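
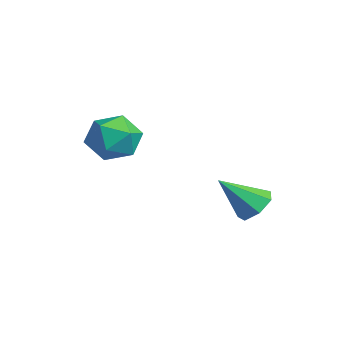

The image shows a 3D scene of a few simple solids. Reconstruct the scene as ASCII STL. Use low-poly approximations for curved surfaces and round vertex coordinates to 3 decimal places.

solid 
facet normal -0.857 0.294 -0.423
outer loop
vertex -0.851 -1.516 -2.858
vertex -1.368 -2.544 -2.524
vertex -1.401 -1.592 -1.796
endloop
endfacet
facet normal -0.483 0.855 -0.189
outer loop
vertex -0.851 -1.516 -2.858
vertex -1.401 -1.592 -1.796
vertex -0.352 -1.019 -1.888
endloop
endfacet
facet normal 0.153 0.845 -0.512
outer loop
vertex -0.851 -1.516 -2.858
vertex -0.352 -1.019 -1.888
vertex 0.329 -1.617 -2.673
endloop
endfacet
facet normal 0.172 0.279 -0.945
outer loop
vertex -0.851 -1.516 -2.858
vertex 0.329 -1.617 -2.673
vertex -0.299 -2.559 -3.066
endloop
endfacet
facet normal -0.452 -0.062 -0.890
outer loop
vertex -0.851 -1.516 -2.858
vertex -0.299 -2.559 -3.066
vertex -1.368 -2.544 -2.524
endloop
endfacet
facet normal -0.377 0.772 0.512
outer loop
vertex -0.352 -1.019 -1.888
vertex -1.401 -1.592 -1.796
vertex -0.561 -1.741 -0.954
endloop
endfacet
facet normal -0.982 -0.136 0.133
outer loop
vertex -1.401 -1.592 -1.796
vertex -1.368 -2.544 -2.524
vertex -1.189 -2.683 -1.347
endloop
endfacet
facet normal -0.326 -0.711 -0.623
outer loop
vertex -1.368 -2.544 -2.524
vertex -0.299 -2.559 -3.066
vertex -0.508 -3.281 -2.132
endloop
endfacet
facet normal 0.685 -0.160 -0.711
outer loop
vertex -0.299 -2.559 -3.066
vertex 0.329 -1.617 -2.673
vertex 0.541 -2.708 -2.224
endloop
endfacet
facet normal 0.653 0.757 -0.010
outer loop
vertex 0.329 -1.617 -2.673
vertex -0.352 -1.019 -1.888
vertex 0.508 -1.756 -1.496
endloop
endfacet
facet normal -0.172 -0.279 0.945
outer loop
vertex -0.009 -2.784 -1.162
vertex -0.561 -1.741 -0.954
vertex -1.189 -2.683 -1.347
endloop
endfacet
facet normal -0.153 -0.845 0.512
outer loop
vertex -0.009 -2.784 -1.162
vertex -1.189 -2.683 -1.347
vertex -0.508 -3.281 -2.132
endloop
endfacet
facet normal 0.483 -0.855 0.189
outer loop
vertex -0.009 -2.784 -1.162
vertex -0.508 -3.281 -2.132
vertex 0.541 -2.708 -2.224
endloop
endfacet
facet normal 0.857 -0.294 0.423
outer loop
vertex -0.009 -2.784 -1.162
vertex 0.541 -2.708 -2.224
vertex 0.508 -1.756 -1.496
endloop
endfacet
facet normal 0.452 0.062 0.890
outer loop
vertex -0.009 -2.784 -1.162
vertex 0.508 -1.756 -1.496
vertex -0.561 -1.741 -0.954
endloop
endfacet
facet normal -0.685 0.160 0.711
outer loop
vertex -1.189 -2.683 -1.347
vertex -0.561 -1.741 -0.954
vertex -1.401 -1.592 -1.796
endloop
endfacet
facet normal -0.653 -0.757 0.010
outer loop
vertex -0.508 -3.281 -2.132
vertex -1.189 -2.683 -1.347
vertex -1.368 -2.544 -2.524
endloop
endfacet
facet normal 0.377 -0.772 -0.512
outer loop
vertex 0.541 -2.708 -2.224
vertex -0.508 -3.281 -2.132
vertex -0.299 -2.559 -3.066
endloop
endfacet
facet normal 0.982 0.136 -0.133
outer loop
vertex 0.508 -1.756 -1.496
vertex 0.541 -2.708 -2.224
vertex 0.329 -1.617 -2.673
endloop
endfacet
facet normal 0.326 0.711 0.623
outer loop
vertex -0.561 -1.741 -0.954
vertex 0.508 -1.756 -1.496
vertex -0.352 -1.019 -1.888
endloop
endfacet
facet normal 0.137 0.697 -0.704
outer loop
vertex 4.737 1.744 -4.296
vertex 3.881 1.895 -4.313
vertex 4.489 2.274 -3.82
endloop
endfacet
facet normal 0.813 -0.130 0.568
outer loop
vertex 4.737 1.744 -4.296
vertex 4.489 2.274 -3.82
vertex 3.619 0.565 -2.967
endloop
endfacet
facet normal 0.137 0.697 -0.704
outer loop
vertex 4.489 2.274 -3.82
vertex 3.881 1.895 -4.313
vertex 3.783 2.519 -3.715
endloop
endfacet
facet normal 0.249 0.328 0.911
outer loop
vertex 4.489 2.274 -3.82
vertex 3.783 2.519 -3.715
vertex 3.619 0.565 -2.967
endloop
endfacet
facet normal 0.136 0.697 -0.704
outer loop
vertex 3.783 2.519 -3.715
vertex 3.881 1.895 -4.313
vertex 3.15 2.294 -4.06
endloop
endfacet
facet normal -0.540 0.340 0.770
outer loop
vertex 3.783 2.519 -3.715
vertex 3.15 2.294 -4.06
vertex 3.619 0.565 -2.967
endloop
endfacet
facet normal 0.136 0.697 -0.704
outer loop
vertex 3.15 2.294 -4.06
vertex 3.881 1.895 -4.313
vertex 3.068 1.769 -4.595
endloop
endfacet
facet normal -0.963 -0.104 0.249
outer loop
vertex 3.15 2.294 -4.06
vertex 3.068 1.769 -4.595
vertex 3.619 0.565 -2.967
endloop
endfacet
facet normal 0.137 0.696 -0.705
outer loop
vertex 3.068 1.769 -4.595
vertex 3.881 1.895 -4.313
vertex 3.597 1.338 -4.918
endloop
endfacet
facet normal -0.700 -0.667 -0.256
outer loop
vertex 3.068 1.769 -4.595
vertex 3.597 1.338 -4.918
vertex 3.619 0.565 -2.967
endloop
endfacet
facet normal 0.136 0.696 -0.705
outer loop
vertex 3.597 1.338 -4.918
vertex 3.881 1.895 -4.313
vertex 4.34 1.327 -4.785
endloop
endfacet
facet normal 0.052 -0.928 -0.368
outer loop
vertex 3.597 1.338 -4.918
vertex 4.34 1.327 -4.785
vertex 3.619 0.565 -2.967
endloop
endfacet
facet normal 0.137 0.696 -0.705
outer loop
vertex 4.34 1.327 -4.785
vertex 3.881 1.895 -4.313
vertex 4.737 1.744 -4.296
endloop
endfacet
facet normal 0.725 -0.689 -0.001
outer loop
vertex 4.34 1.327 -4.785
vertex 4.737 1.744 -4.296
vertex 3.619 0.565 -2.967
endloop
endfacet

endsolid


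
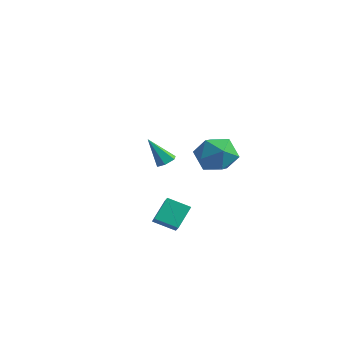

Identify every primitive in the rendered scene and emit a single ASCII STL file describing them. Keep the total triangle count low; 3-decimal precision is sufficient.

solid 
facet normal 0.459 0.286 -0.841
outer loop
vertex -2.688 2.953 -2.686
vertex -3.191 2.919 -2.972
vertex -3.035 3.416 -2.718
endloop
endfacet
facet normal 0.503 0.429 0.750
outer loop
vertex -2.688 2.953 -2.686
vertex -3.035 3.416 -2.718
vertex -3.989 2.421 -1.508
endloop
endfacet
facet normal 0.459 0.286 -0.841
outer loop
vertex -3.035 3.416 -2.718
vertex -3.191 2.919 -2.972
vertex -3.538 3.382 -3.004
endloop
endfacet
facet normal -0.310 0.840 0.446
outer loop
vertex -3.035 3.416 -2.718
vertex -3.538 3.382 -3.004
vertex -3.989 2.421 -1.508
endloop
endfacet
facet normal 0.459 0.286 -0.841
outer loop
vertex -3.538 3.382 -3.004
vertex -3.191 2.919 -2.972
vertex -3.694 2.885 -3.258
endloop
endfacet
facet normal -0.941 0.331 -0.071
outer loop
vertex -3.538 3.382 -3.004
vertex -3.694 2.885 -3.258
vertex -3.989 2.421 -1.508
endloop
endfacet
facet normal 0.459 0.285 -0.841
outer loop
vertex -3.694 2.885 -3.258
vertex -3.191 2.919 -2.972
vertex -3.347 2.421 -3.226
endloop
endfacet
facet normal -0.759 -0.587 -0.283
outer loop
vertex -3.694 2.885 -3.258
vertex -3.347 2.421 -3.226
vertex -3.989 2.421 -1.508
endloop
endfacet
facet normal 0.458 0.286 -0.842
outer loop
vertex -3.347 2.421 -3.226
vertex -3.191 2.919 -2.972
vertex -2.843 2.456 -2.94
endloop
endfacet
facet normal 0.057 -0.998 0.021
outer loop
vertex -3.347 2.421 -3.226
vertex -2.843 2.456 -2.94
vertex -3.989 2.421 -1.508
endloop
endfacet
facet normal 0.459 0.287 -0.841
outer loop
vertex -2.843 2.456 -2.94
vertex -3.191 2.919 -2.972
vertex -2.688 2.953 -2.686
endloop
endfacet
facet normal 0.687 -0.489 0.538
outer loop
vertex -2.843 2.456 -2.94
vertex -2.688 2.953 -2.686
vertex -3.989 2.421 -1.508
endloop
endfacet
facet normal -0.645 0.481 -0.594
outer loop
vertex 0.93 -1.563 -2.917
vertex 1.855 -0.952 -3.426
vertex 1.064 -2.563 -3.873
endloop
endfacet
facet normal -0.759 -0.500 0.417
outer loop
vertex 1.605 -2.968 -3.374
vertex 0.93 -1.563 -2.917
vertex 1.064 -2.563 -3.873
endloop
endfacet
facet normal -0.645 0.481 -0.594
outer loop
vertex 1.064 -2.563 -3.873
vertex 1.855 -0.952 -3.426
vertex 1.989 -1.952 -4.382
endloop
endfacet
facet normal 0.096 -0.719 -0.688
outer loop
vertex 1.989 -1.952 -4.382
vertex 1.605 -2.968 -3.374
vertex 1.064 -2.563 -3.873
endloop
endfacet
facet normal -0.096 0.719 0.688
outer loop
vertex 0.93 -1.563 -2.917
vertex 2.396 -1.357 -2.927
vertex 1.855 -0.952 -3.426
endloop
endfacet
facet normal -0.759 -0.500 0.417
outer loop
vertex 1.471 -1.968 -2.418
vertex 0.93 -1.563 -2.917
vertex 1.605 -2.968 -3.374
endloop
endfacet
facet normal -0.096 0.719 0.688
outer loop
vertex 1.471 -1.968 -2.418
vertex 2.396 -1.357 -2.927
vertex 0.93 -1.563 -2.917
endloop
endfacet
facet normal 0.759 0.500 -0.417
outer loop
vertex 1.855 -0.952 -3.426
vertex 2.396 -1.357 -2.927
vertex 1.989 -1.952 -4.382
endloop
endfacet
facet normal 0.096 -0.719 -0.688
outer loop
vertex 2.53 -2.357 -3.883
vertex 1.605 -2.968 -3.374
vertex 1.989 -1.952 -4.382
endloop
endfacet
facet normal 0.759 0.500 -0.417
outer loop
vertex 1.989 -1.952 -4.382
vertex 2.396 -1.357 -2.927
vertex 2.53 -2.357 -3.883
endloop
endfacet
facet normal 0.645 -0.481 0.594
outer loop
vertex 2.53 -2.357 -3.883
vertex 1.471 -1.968 -2.418
vertex 1.605 -2.968 -3.374
endloop
endfacet
facet normal 0.645 -0.481 0.594
outer loop
vertex 2.396 -1.357 -2.927
vertex 1.471 -1.968 -2.418
vertex 2.53 -2.357 -3.883
endloop
endfacet
facet normal -0.989 0.149 0.021
outer loop
vertex 2.167 0.11 -0.26
vertex 2.036 -0.844 0.361
vertex 2.199 0.162 0.884
endloop
endfacet
facet normal -0.638 0.769 -0.017
outer loop
vertex 2.167 0.11 -0.26
vertex 2.199 0.162 0.884
vertex 2.946 0.768 0.262
endloop
endfacet
facet normal -0.235 0.760 -0.606
outer loop
vertex 2.167 0.11 -0.26
vertex 2.946 0.768 0.262
vertex 3.245 0.136 -0.646
endloop
endfacet
facet normal -0.337 0.133 -0.932
outer loop
vertex 2.167 0.11 -0.26
vertex 3.245 0.136 -0.646
vertex 2.683 -0.86 -0.585
endloop
endfacet
facet normal -0.802 -0.244 -0.545
outer loop
vertex 2.167 0.11 -0.26
vertex 2.683 -0.86 -0.585
vertex 2.036 -0.844 0.361
endloop
endfacet
facet normal -0.203 0.812 0.547
outer loop
vertex 2.946 0.768 0.262
vertex 2.199 0.162 0.884
vertex 3.297 0.22 1.205
endloop
endfacet
facet normal -0.770 -0.192 0.609
outer loop
vertex 2.199 0.162 0.884
vertex 2.036 -0.844 0.361
vertex 2.735 -0.776 1.266
endloop
endfacet
facet normal -0.469 -0.828 -0.307
outer loop
vertex 2.036 -0.844 0.361
vertex 2.683 -0.86 -0.585
vertex 3.034 -1.408 0.358
endloop
endfacet
facet normal 0.284 -0.218 -0.934
outer loop
vertex 2.683 -0.86 -0.585
vertex 3.245 0.136 -0.646
vertex 3.781 -0.802 -0.264
endloop
endfacet
facet normal 0.449 0.796 -0.406
outer loop
vertex 3.245 0.136 -0.646
vertex 2.946 0.768 0.262
vertex 3.944 0.204 0.259
endloop
endfacet
facet normal 0.337 -0.133 0.932
outer loop
vertex 3.813 -0.75 0.88
vertex 3.297 0.22 1.205
vertex 2.735 -0.776 1.266
endloop
endfacet
facet normal 0.235 -0.760 0.606
outer loop
vertex 3.813 -0.75 0.88
vertex 2.735 -0.776 1.266
vertex 3.034 -1.408 0.358
endloop
endfacet
facet normal 0.638 -0.769 0.017
outer loop
vertex 3.813 -0.75 0.88
vertex 3.034 -1.408 0.358
vertex 3.781 -0.802 -0.264
endloop
endfacet
facet normal 0.989 -0.149 -0.021
outer loop
vertex 3.813 -0.75 0.88
vertex 3.781 -0.802 -0.264
vertex 3.944 0.204 0.259
endloop
endfacet
facet normal 0.802 0.244 0.545
outer loop
vertex 3.813 -0.75 0.88
vertex 3.944 0.204 0.259
vertex 3.297 0.22 1.205
endloop
endfacet
facet normal -0.284 0.218 0.934
outer loop
vertex 2.735 -0.776 1.266
vertex 3.297 0.22 1.205
vertex 2.199 0.162 0.884
endloop
endfacet
facet normal -0.449 -0.796 0.406
outer loop
vertex 3.034 -1.408 0.358
vertex 2.735 -0.776 1.266
vertex 2.036 -0.844 0.361
endloop
endfacet
facet normal 0.203 -0.812 -0.547
outer loop
vertex 3.781 -0.802 -0.264
vertex 3.034 -1.408 0.358
vertex 2.683 -0.86 -0.585
endloop
endfacet
facet normal 0.770 0.192 -0.609
outer loop
vertex 3.944 0.204 0.259
vertex 3.781 -0.802 -0.264
vertex 3.245 0.136 -0.646
endloop
endfacet
facet normal 0.469 0.828 0.307
outer loop
vertex 3.297 0.22 1.205
vertex 3.944 0.204 0.259
vertex 2.946 0.768 0.262
endloop
endfacet

endsolid


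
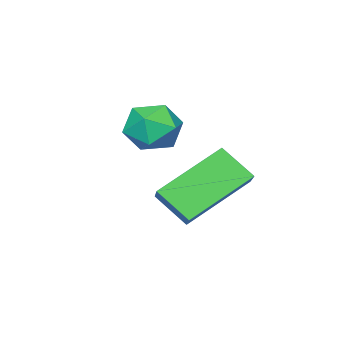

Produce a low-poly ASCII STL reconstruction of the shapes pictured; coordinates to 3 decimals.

solid 
facet normal 0.188 0.618 0.764
outer loop
vertex -0.904 1.225 2.48
vertex -1.176 0.666 2.999
vertex -0.393 0.681 2.794
endloop
endfacet
facet normal 0.642 0.733 0.225
outer loop
vertex -0.904 1.225 2.48
vertex -0.393 0.681 2.794
vertex -0.344 0.879 2.01
endloop
endfacet
facet normal 0.259 0.899 -0.353
outer loop
vertex -0.904 1.225 2.48
vertex -0.344 0.879 2.01
vertex -1.096 0.986 1.731
endloop
endfacet
facet normal -0.430 0.886 -0.173
outer loop
vertex -0.904 1.225 2.48
vertex -1.096 0.986 1.731
vertex -1.611 0.855 2.342
endloop
endfacet
facet normal -0.474 0.712 0.518
outer loop
vertex -0.904 1.225 2.48
vertex -1.611 0.855 2.342
vertex -1.176 0.666 2.999
endloop
endfacet
facet normal 0.988 0.123 0.093
outer loop
vertex -0.344 0.879 2.01
vertex -0.393 0.681 2.794
vertex -0.269 0.105 2.238
endloop
endfacet
facet normal 0.254 -0.065 0.965
outer loop
vertex -0.393 0.681 2.794
vertex -1.176 0.666 2.999
vertex -0.784 -0.026 2.849
endloop
endfacet
facet normal -0.819 0.088 0.567
outer loop
vertex -1.176 0.666 2.999
vertex -1.611 0.855 2.342
vertex -1.536 0.081 2.57
endloop
endfacet
facet normal -0.748 0.371 -0.551
outer loop
vertex -1.611 0.855 2.342
vertex -1.096 0.986 1.731
vertex -1.487 0.279 1.786
endloop
endfacet
facet normal 0.369 0.392 -0.843
outer loop
vertex -1.096 0.986 1.731
vertex -0.344 0.879 2.01
vertex -0.704 0.294 1.581
endloop
endfacet
facet normal 0.430 -0.886 0.173
outer loop
vertex -0.976 -0.265 2.1
vertex -0.269 0.105 2.238
vertex -0.784 -0.026 2.849
endloop
endfacet
facet normal -0.259 -0.899 0.353
outer loop
vertex -0.976 -0.265 2.1
vertex -0.784 -0.026 2.849
vertex -1.536 0.081 2.57
endloop
endfacet
facet normal -0.642 -0.733 -0.225
outer loop
vertex -0.976 -0.265 2.1
vertex -1.536 0.081 2.57
vertex -1.487 0.279 1.786
endloop
endfacet
facet normal -0.188 -0.618 -0.764
outer loop
vertex -0.976 -0.265 2.1
vertex -1.487 0.279 1.786
vertex -0.704 0.294 1.581
endloop
endfacet
facet normal 0.474 -0.712 -0.518
outer loop
vertex -0.976 -0.265 2.1
vertex -0.704 0.294 1.581
vertex -0.269 0.105 2.238
endloop
endfacet
facet normal 0.748 -0.371 0.551
outer loop
vertex -0.784 -0.026 2.849
vertex -0.269 0.105 2.238
vertex -0.393 0.681 2.794
endloop
endfacet
facet normal -0.369 -0.392 0.843
outer loop
vertex -1.536 0.081 2.57
vertex -0.784 -0.026 2.849
vertex -1.176 0.666 2.999
endloop
endfacet
facet normal -0.988 -0.123 -0.093
outer loop
vertex -1.487 0.279 1.786
vertex -1.536 0.081 2.57
vertex -1.611 0.855 2.342
endloop
endfacet
facet normal -0.254 0.065 -0.965
outer loop
vertex -0.704 0.294 1.581
vertex -1.487 0.279 1.786
vertex -1.096 0.986 1.731
endloop
endfacet
facet normal 0.819 -0.088 -0.567
outer loop
vertex -0.269 0.105 2.238
vertex -0.704 0.294 1.581
vertex -0.344 0.879 2.01
endloop
endfacet
facet normal -0.609 -0.579 -0.542
outer loop
vertex 0.252 1.559 0.722
vertex -1.289 2.201 1.768
vertex 0.107 2.389 -0.001
endloop
endfacet
facet normal 0.782 -0.326 -0.531
outer loop
vertex 0.729 2.979 0.552
vertex 0.252 1.559 0.722
vertex 0.107 2.389 -0.001
endloop
endfacet
facet normal -0.609 -0.579 -0.542
outer loop
vertex 0.107 2.389 -0.001
vertex -1.289 2.201 1.768
vertex -1.434 3.031 1.045
endloop
endfacet
facet normal -0.130 0.748 -0.651
outer loop
vertex -1.434 3.031 1.045
vertex 0.729 2.979 0.552
vertex 0.107 2.389 -0.001
endloop
endfacet
facet normal 0.130 -0.748 0.651
outer loop
vertex 0.252 1.559 0.722
vertex -0.667 2.791 2.321
vertex -1.289 2.201 1.768
endloop
endfacet
facet normal 0.782 -0.326 -0.531
outer loop
vertex 0.874 2.149 1.275
vertex 0.252 1.559 0.722
vertex 0.729 2.979 0.552
endloop
endfacet
facet normal 0.130 -0.748 0.651
outer loop
vertex 0.874 2.149 1.275
vertex -0.667 2.791 2.321
vertex 0.252 1.559 0.722
endloop
endfacet
facet normal -0.782 0.326 0.531
outer loop
vertex -1.289 2.201 1.768
vertex -0.667 2.791 2.321
vertex -1.434 3.031 1.045
endloop
endfacet
facet normal -0.130 0.748 -0.651
outer loop
vertex -0.812 3.621 1.598
vertex 0.729 2.979 0.552
vertex -1.434 3.031 1.045
endloop
endfacet
facet normal -0.782 0.326 0.531
outer loop
vertex -1.434 3.031 1.045
vertex -0.667 2.791 2.321
vertex -0.812 3.621 1.598
endloop
endfacet
facet normal 0.609 0.579 0.542
outer loop
vertex -0.812 3.621 1.598
vertex 0.874 2.149 1.275
vertex 0.729 2.979 0.552
endloop
endfacet
facet normal 0.609 0.579 0.542
outer loop
vertex -0.667 2.791 2.321
vertex 0.874 2.149 1.275
vertex -0.812 3.621 1.598
endloop
endfacet

endsolid


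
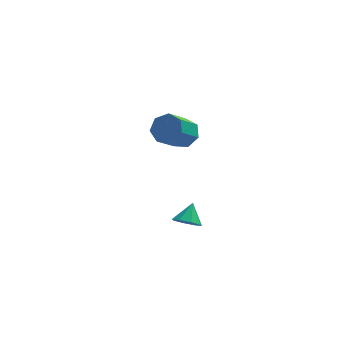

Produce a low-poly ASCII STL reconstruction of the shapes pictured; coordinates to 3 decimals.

solid 
facet normal 0.480 0.604 -0.637
outer loop
vertex 0.189 3.74 0.354
vertex -0.59 3.684 -0.286
vertex -0.435 4.347 0.46
endloop
endfacet
facet normal 0.513 0.395 0.762
outer loop
vertex 0.189 3.74 0.354
vertex -0.435 4.347 0.46
vertex -0.771 2.532 1.627
endloop
endfacet
facet normal 0.513 0.395 0.762
outer loop
vertex -0.771 2.532 1.627
vertex -0.435 4.347 0.46
vertex -1.395 3.139 1.732
endloop
endfacet
facet normal -0.480 -0.604 0.636
outer loop
vertex -0.771 2.532 1.627
vertex -1.395 3.139 1.732
vertex -1.55 2.476 0.986
endloop
endfacet
facet normal 0.480 0.604 -0.636
outer loop
vertex -0.435 4.347 0.46
vertex -0.59 3.684 -0.286
vertex -1.176 4.454 0.003
endloop
endfacet
facet normal -0.237 0.787 0.569
outer loop
vertex -0.435 4.347 0.46
vertex -1.176 4.454 0.003
vertex -1.395 3.139 1.732
endloop
endfacet
facet normal -0.237 0.788 0.569
outer loop
vertex -1.395 3.139 1.732
vertex -1.176 4.454 0.003
vertex -2.135 3.246 1.276
endloop
endfacet
facet normal -0.480 -0.604 0.636
outer loop
vertex -1.395 3.139 1.732
vertex -2.135 3.246 1.276
vertex -1.55 2.476 0.986
endloop
endfacet
facet normal 0.480 0.604 -0.636
outer loop
vertex -1.176 4.454 0.003
vertex -0.59 3.684 -0.286
vertex -1.475 3.982 -0.671
endloop
endfacet
facet normal -0.808 0.587 -0.052
outer loop
vertex -1.176 4.454 0.003
vertex -1.475 3.982 -0.671
vertex -2.135 3.246 1.276
endloop
endfacet
facet normal -0.808 0.587 -0.052
outer loop
vertex -2.135 3.246 1.276
vertex -1.475 3.982 -0.671
vertex -2.435 2.774 0.602
endloop
endfacet
facet normal -0.480 -0.604 0.636
outer loop
vertex -2.135 3.246 1.276
vertex -2.435 2.774 0.602
vertex -1.55 2.476 0.986
endloop
endfacet
facet normal 0.480 0.604 -0.636
outer loop
vertex -1.475 3.982 -0.671
vertex -0.59 3.684 -0.286
vertex -1.109 3.285 -1.056
endloop
endfacet
facet normal -0.771 -0.055 -0.634
outer loop
vertex -1.475 3.982 -0.671
vertex -1.109 3.285 -1.056
vertex -2.435 2.774 0.602
endloop
endfacet
facet normal -0.771 -0.056 -0.634
outer loop
vertex -2.435 2.774 0.602
vertex -1.109 3.285 -1.056
vertex -2.068 2.077 0.217
endloop
endfacet
facet normal -0.480 -0.604 0.636
outer loop
vertex -2.435 2.774 0.602
vertex -2.068 2.077 0.217
vertex -1.55 2.476 0.986
endloop
endfacet
facet normal 0.479 0.604 -0.636
outer loop
vertex -1.109 3.285 -1.056
vertex -0.59 3.684 -0.286
vertex -0.351 2.889 -0.861
endloop
endfacet
facet normal -0.153 -0.657 -0.738
outer loop
vertex -1.109 3.285 -1.056
vertex -0.351 2.889 -0.861
vertex -2.068 2.077 0.217
endloop
endfacet
facet normal -0.154 -0.656 -0.739
outer loop
vertex -2.068 2.077 0.217
vertex -0.351 2.889 -0.861
vertex -1.311 1.681 0.411
endloop
endfacet
facet normal -0.479 -0.604 0.636
outer loop
vertex -2.068 2.077 0.217
vertex -1.311 1.681 0.411
vertex -1.55 2.476 0.986
endloop
endfacet
facet normal 0.480 0.604 -0.636
outer loop
vertex -0.351 2.889 -0.861
vertex -0.59 3.684 -0.286
vertex 0.226 3.091 -0.234
endloop
endfacet
facet normal 0.579 -0.763 -0.287
outer loop
vertex -0.351 2.889 -0.861
vertex 0.226 3.091 -0.234
vertex -1.311 1.681 0.411
endloop
endfacet
facet normal 0.579 -0.763 -0.287
outer loop
vertex -1.311 1.681 0.411
vertex 0.226 3.091 -0.234
vertex -0.734 1.883 1.039
endloop
endfacet
facet normal -0.480 -0.604 0.636
outer loop
vertex -1.311 1.681 0.411
vertex -0.734 1.883 1.039
vertex -1.55 2.476 0.986
endloop
endfacet
facet normal 0.480 0.604 -0.637
outer loop
vertex 0.226 3.091 -0.234
vertex -0.59 3.684 -0.286
vertex 0.189 3.74 0.354
endloop
endfacet
facet normal 0.876 -0.295 0.381
outer loop
vertex 0.226 3.091 -0.234
vertex 0.189 3.74 0.354
vertex -0.734 1.883 1.039
endloop
endfacet
facet normal 0.876 -0.295 0.381
outer loop
vertex -0.734 1.883 1.039
vertex 0.189 3.74 0.354
vertex -0.771 2.532 1.627
endloop
endfacet
facet normal -0.480 -0.604 0.636
outer loop
vertex -0.734 1.883 1.039
vertex -0.771 2.532 1.627
vertex -1.55 2.476 0.986
endloop
endfacet
facet normal -0.266 -0.658 -0.705
outer loop
vertex 0.091 -3.844 -2.2
vertex -0.68 -3.831 -1.921
vertex -0.258 -3.404 -2.479
endloop
endfacet
facet normal 0.813 0.571 -0.117
outer loop
vertex 0.091 -3.844 -2.2
vertex -0.258 -3.404 -2.479
vertex -0.34 -2.989 -1.019
endloop
endfacet
facet normal -0.265 -0.658 -0.704
outer loop
vertex -0.258 -3.404 -2.479
vertex -0.68 -3.831 -1.921
vertex -0.854 -3.214 -2.432
endloop
endfacet
facet normal 0.276 0.928 -0.248
outer loop
vertex -0.258 -3.404 -2.479
vertex -0.854 -3.214 -2.432
vertex -0.34 -2.989 -1.019
endloop
endfacet
facet normal -0.266 -0.658 -0.704
outer loop
vertex -0.854 -3.214 -2.432
vertex -0.68 -3.831 -1.921
vertex -1.349 -3.385 -2.085
endloop
endfacet
facet normal -0.342 0.939 -0.025
outer loop
vertex -0.854 -3.214 -2.432
vertex -1.349 -3.385 -2.085
vertex -0.34 -2.989 -1.019
endloop
endfacet
facet normal -0.266 -0.658 -0.704
outer loop
vertex -1.349 -3.385 -2.085
vertex -0.68 -3.831 -1.921
vertex -1.451 -3.818 -1.642
endloop
endfacet
facet normal -0.682 0.595 0.425
outer loop
vertex -1.349 -3.385 -2.085
vertex -1.451 -3.818 -1.642
vertex -0.34 -2.989 -1.019
endloop
endfacet
facet normal -0.266 -0.658 -0.705
outer loop
vertex -1.451 -3.818 -1.642
vertex -0.68 -3.831 -1.921
vertex -1.102 -4.258 -1.363
endloop
endfacet
facet normal -0.542 0.099 0.834
outer loop
vertex -1.451 -3.818 -1.642
vertex -1.102 -4.258 -1.363
vertex -0.34 -2.989 -1.019
endloop
endfacet
facet normal -0.265 -0.658 -0.704
outer loop
vertex -1.102 -4.258 -1.363
vertex -0.68 -3.831 -1.921
vertex -0.506 -4.448 -1.41
endloop
endfacet
facet normal -0.006 -0.258 0.966
outer loop
vertex -1.102 -4.258 -1.363
vertex -0.506 -4.448 -1.41
vertex -0.34 -2.989 -1.019
endloop
endfacet
facet normal -0.267 -0.658 -0.704
outer loop
vertex -0.506 -4.448 -1.41
vertex -0.68 -3.831 -1.921
vertex -0.012 -4.277 -1.757
endloop
endfacet
facet normal 0.614 -0.269 0.742
outer loop
vertex -0.506 -4.448 -1.41
vertex -0.012 -4.277 -1.757
vertex -0.34 -2.989 -1.019
endloop
endfacet
facet normal -0.266 -0.658 -0.705
outer loop
vertex -0.012 -4.277 -1.757
vertex -0.68 -3.831 -1.921
vertex 0.091 -3.844 -2.2
endloop
endfacet
facet normal 0.953 0.074 0.294
outer loop
vertex -0.012 -4.277 -1.757
vertex 0.091 -3.844 -2.2
vertex -0.34 -2.989 -1.019
endloop
endfacet

endsolid


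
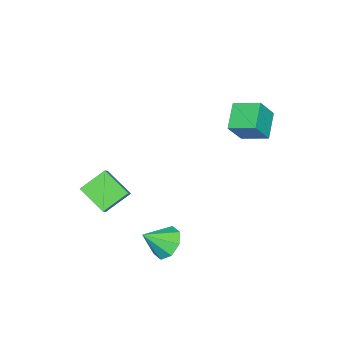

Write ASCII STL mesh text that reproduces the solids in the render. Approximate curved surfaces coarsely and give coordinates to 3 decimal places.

solid 
facet normal -0.555 0.553 -0.621
outer loop
vertex 3.27 0.704 -4.018
vertex 2.897 1.272 -3.179
vertex 3.739 1.364 -3.849
endloop
endfacet
facet normal 0.807 -0.489 -0.331
outer loop
vertex 3.27 0.704 -4.018
vertex 3.739 1.364 -3.849
vertex 3.823 0.348 -2.141
endloop
endfacet
facet normal -0.555 0.553 -0.621
outer loop
vertex 3.739 1.364 -3.849
vertex 2.897 1.272 -3.179
vertex 3.714 1.97 -3.287
endloop
endfacet
facet normal 0.998 0.056 -0.016
outer loop
vertex 3.739 1.364 -3.849
vertex 3.714 1.97 -3.287
vertex 3.823 0.348 -2.141
endloop
endfacet
facet normal -0.555 0.553 -0.621
outer loop
vertex 3.714 1.97 -3.287
vertex 2.897 1.272 -3.179
vertex 3.211 2.167 -2.662
endloop
endfacet
facet normal 0.771 0.401 0.494
outer loop
vertex 3.714 1.97 -3.287
vertex 3.211 2.167 -2.662
vertex 3.823 0.348 -2.141
endloop
endfacet
facet normal -0.554 0.554 -0.622
outer loop
vertex 3.211 2.167 -2.662
vertex 2.897 1.272 -3.179
vertex 2.523 1.84 -2.34
endloop
endfacet
facet normal 0.258 0.345 0.902
outer loop
vertex 3.211 2.167 -2.662
vertex 2.523 1.84 -2.34
vertex 3.823 0.348 -2.141
endloop
endfacet
facet normal -0.555 0.553 -0.622
outer loop
vertex 2.523 1.84 -2.34
vertex 2.897 1.272 -3.179
vertex 2.055 1.18 -2.509
endloop
endfacet
facet normal -0.239 -0.079 0.968
outer loop
vertex 2.523 1.84 -2.34
vertex 2.055 1.18 -2.509
vertex 3.823 0.348 -2.141
endloop
endfacet
facet normal -0.555 0.553 -0.621
outer loop
vertex 2.055 1.18 -2.509
vertex 2.897 1.272 -3.179
vertex 2.08 0.574 -3.071
endloop
endfacet
facet normal -0.429 -0.624 0.653
outer loop
vertex 2.055 1.18 -2.509
vertex 2.08 0.574 -3.071
vertex 3.823 0.348 -2.141
endloop
endfacet
facet normal -0.555 0.553 -0.621
outer loop
vertex 2.08 0.574 -3.071
vertex 2.897 1.272 -3.179
vertex 2.583 0.377 -3.696
endloop
endfacet
facet normal -0.202 -0.969 0.143
outer loop
vertex 2.08 0.574 -3.071
vertex 2.583 0.377 -3.696
vertex 3.823 0.348 -2.141
endloop
endfacet
facet normal -0.555 0.553 -0.621
outer loop
vertex 2.583 0.377 -3.696
vertex 2.897 1.272 -3.179
vertex 3.27 0.704 -4.018
endloop
endfacet
facet normal 0.311 -0.913 -0.265
outer loop
vertex 2.583 0.377 -3.696
vertex 3.27 0.704 -4.018
vertex 3.823 0.348 -2.141
endloop
endfacet
facet normal -0.555 0.210 -0.805
outer loop
vertex -4.897 2.065 1.984
vertex -5.021 3.615 2.474
vertex -3.447 2.464 1.089
endloop
endfacet
facet normal 0.076 -0.951 -0.300
outer loop
vertex -2.499 2.105 2.466
vertex -4.897 2.065 1.984
vertex -3.447 2.464 1.089
endloop
endfacet
facet normal -0.555 0.210 -0.805
outer loop
vertex -3.447 2.464 1.089
vertex -5.021 3.615 2.474
vertex -3.571 4.014 1.579
endloop
endfacet
facet normal 0.829 0.228 -0.511
outer loop
vertex -3.571 4.014 1.579
vertex -2.499 2.105 2.466
vertex -3.447 2.464 1.089
endloop
endfacet
facet normal -0.829 -0.228 0.511
outer loop
vertex -4.897 2.065 1.984
vertex -4.073 3.256 3.851
vertex -5.021 3.615 2.474
endloop
endfacet
facet normal 0.076 -0.951 -0.300
outer loop
vertex -3.949 1.706 3.361
vertex -4.897 2.065 1.984
vertex -2.499 2.105 2.466
endloop
endfacet
facet normal -0.829 -0.228 0.511
outer loop
vertex -3.949 1.706 3.361
vertex -4.073 3.256 3.851
vertex -4.897 2.065 1.984
endloop
endfacet
facet normal -0.076 0.951 0.300
outer loop
vertex -5.021 3.615 2.474
vertex -4.073 3.256 3.851
vertex -3.571 4.014 1.579
endloop
endfacet
facet normal 0.829 0.228 -0.511
outer loop
vertex -2.623 3.655 2.956
vertex -2.499 2.105 2.466
vertex -3.571 4.014 1.579
endloop
endfacet
facet normal -0.076 0.951 0.300
outer loop
vertex -3.571 4.014 1.579
vertex -4.073 3.256 3.851
vertex -2.623 3.655 2.956
endloop
endfacet
facet normal 0.555 -0.210 0.805
outer loop
vertex -2.623 3.655 2.956
vertex -3.949 1.706 3.361
vertex -2.499 2.105 2.466
endloop
endfacet
facet normal 0.555 -0.210 0.805
outer loop
vertex -4.073 3.256 3.851
vertex -3.949 1.706 3.361
vertex -2.623 3.655 2.956
endloop
endfacet
facet normal -0.711 -0.222 -0.668
outer loop
vertex 1.217 -3.078 -0.258
vertex 1.616 -1.494 -1.208
vertex 2.384 -3.945 -1.212
endloop
endfacet
facet normal -0.211 -0.838 0.503
outer loop
vertex 3.024 -3.746 -0.612
vertex 1.217 -3.078 -0.258
vertex 2.384 -3.945 -1.212
endloop
endfacet
facet normal -0.711 -0.222 -0.668
outer loop
vertex 2.384 -3.945 -1.212
vertex 1.616 -1.494 -1.208
vertex 2.784 -2.362 -2.163
endloop
endfacet
facet normal 0.670 -0.499 -0.549
outer loop
vertex 2.784 -2.362 -2.163
vertex 3.024 -3.746 -0.612
vertex 2.384 -3.945 -1.212
endloop
endfacet
facet normal -0.670 0.499 0.550
outer loop
vertex 1.217 -3.078 -0.258
vertex 2.256 -1.295 -0.608
vertex 1.616 -1.494 -1.208
endloop
endfacet
facet normal -0.211 -0.838 0.503
outer loop
vertex 1.856 -2.878 0.343
vertex 1.217 -3.078 -0.258
vertex 3.024 -3.746 -0.612
endloop
endfacet
facet normal -0.671 0.499 0.548
outer loop
vertex 1.856 -2.878 0.343
vertex 2.256 -1.295 -0.608
vertex 1.217 -3.078 -0.258
endloop
endfacet
facet normal 0.211 0.838 -0.503
outer loop
vertex 1.616 -1.494 -1.208
vertex 2.256 -1.295 -0.608
vertex 2.784 -2.362 -2.163
endloop
endfacet
facet normal 0.672 -0.498 -0.548
outer loop
vertex 3.423 -2.162 -1.562
vertex 3.024 -3.746 -0.612
vertex 2.784 -2.362 -2.163
endloop
endfacet
facet normal 0.211 0.838 -0.503
outer loop
vertex 2.784 -2.362 -2.163
vertex 2.256 -1.295 -0.608
vertex 3.423 -2.162 -1.562
endloop
endfacet
facet normal 0.711 0.222 0.668
outer loop
vertex 3.423 -2.162 -1.562
vertex 1.856 -2.878 0.343
vertex 3.024 -3.746 -0.612
endloop
endfacet
facet normal 0.711 0.222 0.668
outer loop
vertex 2.256 -1.295 -0.608
vertex 1.856 -2.878 0.343
vertex 3.423 -2.162 -1.562
endloop
endfacet

endsolid


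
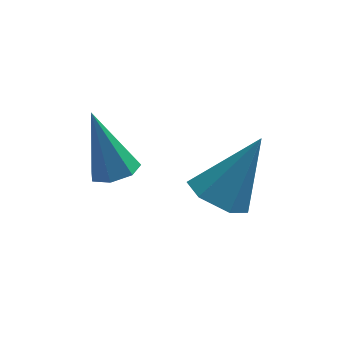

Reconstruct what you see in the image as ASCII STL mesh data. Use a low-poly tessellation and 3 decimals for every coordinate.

solid 
facet normal -0.523 -0.272 -0.808
outer loop
vertex 0.329 1.942 -2.892
vertex -0.094 1.505 -2.471
vertex -0.287 2.21 -2.583
endloop
endfacet
facet normal 0.344 0.931 -0.122
outer loop
vertex 0.329 1.942 -2.892
vertex -0.287 2.21 -2.583
vertex 0.854 1.995 -1.009
endloop
endfacet
facet normal -0.523 -0.272 -0.808
outer loop
vertex -0.287 2.21 -2.583
vertex -0.094 1.505 -2.471
vertex -0.71 1.773 -2.162
endloop
endfacet
facet normal -0.420 0.807 0.415
outer loop
vertex -0.287 2.21 -2.583
vertex -0.71 1.773 -2.162
vertex 0.854 1.995 -1.009
endloop
endfacet
facet normal -0.523 -0.271 -0.808
outer loop
vertex -0.71 1.773 -2.162
vertex -0.094 1.505 -2.471
vertex -0.517 1.067 -2.05
endloop
endfacet
facet normal -0.590 -0.033 0.807
outer loop
vertex -0.71 1.773 -2.162
vertex -0.517 1.067 -2.05
vertex 0.854 1.995 -1.009
endloop
endfacet
facet normal -0.524 -0.271 -0.808
outer loop
vertex -0.517 1.067 -2.05
vertex -0.094 1.505 -2.471
vertex 0.1 0.799 -2.36
endloop
endfacet
facet normal 0.006 -0.750 0.661
outer loop
vertex -0.517 1.067 -2.05
vertex 0.1 0.799 -2.36
vertex 0.854 1.995 -1.009
endloop
endfacet
facet normal -0.524 -0.271 -0.808
outer loop
vertex 0.1 0.799 -2.36
vertex -0.094 1.505 -2.471
vertex 0.523 1.237 -2.781
endloop
endfacet
facet normal 0.771 -0.625 0.124
outer loop
vertex 0.1 0.799 -2.36
vertex 0.523 1.237 -2.781
vertex 0.854 1.995 -1.009
endloop
endfacet
facet normal -0.524 -0.271 -0.808
outer loop
vertex 0.523 1.237 -2.781
vertex -0.094 1.505 -2.471
vertex 0.329 1.942 -2.892
endloop
endfacet
facet normal 0.939 0.216 -0.268
outer loop
vertex 0.523 1.237 -2.781
vertex 0.329 1.942 -2.892
vertex 0.854 1.995 -1.009
endloop
endfacet
facet normal 0.268 -0.236 -0.934
outer loop
vertex -1.594 3.071 -2.657
vertex -2.153 3.03 -2.807
vertex -1.807 3.495 -2.825
endloop
endfacet
facet normal 0.755 0.532 0.384
outer loop
vertex -1.594 3.071 -2.657
vertex -1.807 3.495 -2.825
vertex -2.627 3.45 -1.153
endloop
endfacet
facet normal 0.269 -0.236 -0.934
outer loop
vertex -1.807 3.495 -2.825
vertex -2.153 3.03 -2.807
vertex -2.28 3.569 -2.98
endloop
endfacet
facet normal 0.126 0.988 0.088
outer loop
vertex -1.807 3.495 -2.825
vertex -2.28 3.569 -2.98
vertex -2.627 3.45 -1.153
endloop
endfacet
facet normal 0.267 -0.237 -0.934
outer loop
vertex -2.28 3.569 -2.98
vertex -2.153 3.03 -2.807
vertex -2.658 3.237 -3.004
endloop
endfacet
facet normal -0.655 0.752 -0.076
outer loop
vertex -2.28 3.569 -2.98
vertex -2.658 3.237 -3.004
vertex -2.627 3.45 -1.153
endloop
endfacet
facet normal 0.267 -0.238 -0.934
outer loop
vertex -2.658 3.237 -3.004
vertex -2.153 3.03 -2.807
vertex -2.656 2.749 -2.879
endloop
endfacet
facet normal -1.000 0.000 0.017
outer loop
vertex -2.658 3.237 -3.004
vertex -2.656 2.749 -2.879
vertex -2.627 3.45 -1.153
endloop
endfacet
facet normal 0.267 -0.238 -0.934
outer loop
vertex -2.656 2.749 -2.879
vertex -2.153 3.03 -2.807
vertex -2.275 2.473 -2.7
endloop
endfacet
facet normal -0.648 -0.702 0.296
outer loop
vertex -2.656 2.749 -2.879
vertex -2.275 2.473 -2.7
vertex -2.627 3.45 -1.153
endloop
endfacet
facet normal 0.268 -0.238 -0.934
outer loop
vertex -2.275 2.473 -2.7
vertex -2.153 3.03 -2.807
vertex -1.803 2.616 -2.601
endloop
endfacet
facet normal 0.134 -0.824 0.551
outer loop
vertex -2.275 2.473 -2.7
vertex -1.803 2.616 -2.601
vertex -2.627 3.45 -1.153
endloop
endfacet
facet normal 0.268 -0.238 -0.934
outer loop
vertex -1.803 2.616 -2.601
vertex -2.153 3.03 -2.807
vertex -1.594 3.071 -2.657
endloop
endfacet
facet normal 0.759 -0.276 0.590
outer loop
vertex -1.803 2.616 -2.601
vertex -1.594 3.071 -2.657
vertex -2.627 3.45 -1.153
endloop
endfacet

endsolid


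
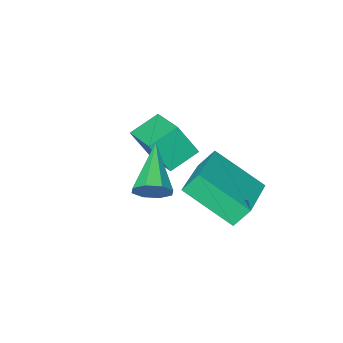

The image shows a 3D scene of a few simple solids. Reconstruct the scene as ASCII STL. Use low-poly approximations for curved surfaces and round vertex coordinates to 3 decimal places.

solid 
facet normal -0.385 0.345 -0.856
outer loop
vertex -2.686 -2.854 -3.115
vertex -2.422 -1.212 -2.571
vertex -1.557 -2.865 -3.628
endloop
endfacet
facet normal -0.150 -0.939 -0.311
outer loop
vertex -1.018 -3.348 -2.429
vertex -2.686 -2.854 -3.115
vertex -1.557 -2.865 -3.628
endloop
endfacet
facet normal -0.385 0.346 -0.856
outer loop
vertex -1.557 -2.865 -3.628
vertex -2.422 -1.212 -2.571
vertex -1.293 -1.223 -3.083
endloop
endfacet
facet normal 0.911 -0.009 -0.413
outer loop
vertex -1.293 -1.223 -3.083
vertex -1.018 -3.348 -2.429
vertex -1.557 -2.865 -3.628
endloop
endfacet
facet normal -0.911 0.010 0.413
outer loop
vertex -2.686 -2.854 -3.115
vertex -1.883 -1.695 -1.372
vertex -2.422 -1.212 -2.571
endloop
endfacet
facet normal -0.150 -0.939 -0.311
outer loop
vertex -2.147 -3.337 -1.917
vertex -2.686 -2.854 -3.115
vertex -1.018 -3.348 -2.429
endloop
endfacet
facet normal -0.911 0.009 0.413
outer loop
vertex -2.147 -3.337 -1.917
vertex -1.883 -1.695 -1.372
vertex -2.686 -2.854 -3.115
endloop
endfacet
facet normal 0.150 0.939 0.311
outer loop
vertex -2.422 -1.212 -2.571
vertex -1.883 -1.695 -1.372
vertex -1.293 -1.223 -3.083
endloop
endfacet
facet normal 0.910 -0.009 -0.413
outer loop
vertex -0.754 -1.706 -1.885
vertex -1.018 -3.348 -2.429
vertex -1.293 -1.223 -3.083
endloop
endfacet
facet normal 0.150 0.939 0.311
outer loop
vertex -1.293 -1.223 -3.083
vertex -1.883 -1.695 -1.372
vertex -0.754 -1.706 -1.885
endloop
endfacet
facet normal 0.385 -0.345 0.856
outer loop
vertex -0.754 -1.706 -1.885
vertex -2.147 -3.337 -1.917
vertex -1.018 -3.348 -2.429
endloop
endfacet
facet normal 0.385 -0.346 0.855
outer loop
vertex -1.883 -1.695 -1.372
vertex -2.147 -3.337 -1.917
vertex -0.754 -1.706 -1.885
endloop
endfacet
facet normal -0.732 -0.645 -0.222
outer loop
vertex -2.742 -0.746 -2.335
vertex -3.739 0.796 -3.528
vertex -2.26 -1.029 -3.103
endloop
endfacet
facet normal 0.455 -0.704 0.545
outer loop
vertex -0.701 0.344 -2.632
vertex -2.742 -0.746 -2.335
vertex -2.26 -1.029 -3.103
endloop
endfacet
facet normal -0.732 -0.645 -0.222
outer loop
vertex -2.26 -1.029 -3.103
vertex -3.739 0.796 -3.528
vertex -3.257 0.513 -4.296
endloop
endfacet
facet normal 0.507 -0.298 -0.809
outer loop
vertex -3.257 0.513 -4.296
vertex -0.701 0.344 -2.632
vertex -2.26 -1.029 -3.103
endloop
endfacet
facet normal -0.507 0.298 0.809
outer loop
vertex -2.742 -0.746 -2.335
vertex -2.18 2.169 -3.057
vertex -3.739 0.796 -3.528
endloop
endfacet
facet normal 0.455 -0.704 0.545
outer loop
vertex -1.183 0.627 -1.864
vertex -2.742 -0.746 -2.335
vertex -0.701 0.344 -2.632
endloop
endfacet
facet normal -0.507 0.298 0.809
outer loop
vertex -1.183 0.627 -1.864
vertex -2.18 2.169 -3.057
vertex -2.742 -0.746 -2.335
endloop
endfacet
facet normal -0.455 0.704 -0.545
outer loop
vertex -3.739 0.796 -3.528
vertex -2.18 2.169 -3.057
vertex -3.257 0.513 -4.296
endloop
endfacet
facet normal 0.507 -0.298 -0.809
outer loop
vertex -1.698 1.886 -3.825
vertex -0.701 0.344 -2.632
vertex -3.257 0.513 -4.296
endloop
endfacet
facet normal -0.455 0.704 -0.545
outer loop
vertex -3.257 0.513 -4.296
vertex -2.18 2.169 -3.057
vertex -1.698 1.886 -3.825
endloop
endfacet
facet normal 0.732 0.645 0.222
outer loop
vertex -1.698 1.886 -3.825
vertex -1.183 0.627 -1.864
vertex -0.701 0.344 -2.632
endloop
endfacet
facet normal 0.732 0.645 0.222
outer loop
vertex -2.18 2.169 -3.057
vertex -1.183 0.627 -1.864
vertex -1.698 1.886 -3.825
endloop
endfacet
facet normal 0.518 0.714 -0.471
outer loop
vertex 1.306 1.351 -0.682
vertex 0.961 1.217 -1.265
vertex 0.866 1.64 -0.728
endloop
endfacet
facet normal 0.030 0.202 0.979
outer loop
vertex 1.306 1.351 -0.682
vertex 0.866 1.64 -0.728
vertex -0.081 -0.217 -0.315
endloop
endfacet
facet normal 0.518 0.714 -0.471
outer loop
vertex 0.866 1.64 -0.728
vertex 0.961 1.217 -1.265
vertex 0.482 1.681 -1.088
endloop
endfacet
facet normal -0.585 0.449 0.675
outer loop
vertex 0.866 1.64 -0.728
vertex 0.482 1.681 -1.088
vertex -0.081 -0.217 -0.315
endloop
endfacet
facet normal 0.517 0.714 -0.471
outer loop
vertex 0.482 1.681 -1.088
vertex 0.961 1.217 -1.265
vertex 0.378 1.45 -1.552
endloop
endfacet
facet normal -0.950 0.306 0.060
outer loop
vertex 0.482 1.681 -1.088
vertex 0.378 1.45 -1.552
vertex -0.081 -0.217 -0.315
endloop
endfacet
facet normal 0.518 0.713 -0.472
outer loop
vertex 0.378 1.45 -1.552
vertex 0.961 1.217 -1.265
vertex 0.616 1.082 -1.847
endloop
endfacet
facet normal -0.850 -0.143 -0.508
outer loop
vertex 0.378 1.45 -1.552
vertex 0.616 1.082 -1.847
vertex -0.081 -0.217 -0.315
endloop
endfacet
facet normal 0.519 0.712 -0.473
outer loop
vertex 0.616 1.082 -1.847
vertex 0.961 1.217 -1.265
vertex 1.055 0.793 -1.801
endloop
endfacet
facet normal -0.344 -0.633 -0.693
outer loop
vertex 0.616 1.082 -1.847
vertex 1.055 0.793 -1.801
vertex -0.081 -0.217 -0.315
endloop
endfacet
facet normal 0.519 0.712 -0.472
outer loop
vertex 1.055 0.793 -1.801
vertex 0.961 1.217 -1.265
vertex 1.439 0.752 -1.441
endloop
endfacet
facet normal 0.272 -0.880 -0.390
outer loop
vertex 1.055 0.793 -1.801
vertex 1.439 0.752 -1.441
vertex -0.081 -0.217 -0.315
endloop
endfacet
facet normal 0.519 0.712 -0.472
outer loop
vertex 1.439 0.752 -1.441
vertex 0.961 1.217 -1.265
vertex 1.543 0.983 -0.978
endloop
endfacet
facet normal 0.637 -0.738 0.225
outer loop
vertex 1.439 0.752 -1.441
vertex 1.543 0.983 -0.978
vertex -0.081 -0.217 -0.315
endloop
endfacet
facet normal 0.519 0.713 -0.471
outer loop
vertex 1.543 0.983 -0.978
vertex 0.961 1.217 -1.265
vertex 1.306 1.351 -0.682
endloop
endfacet
facet normal 0.538 -0.290 0.792
outer loop
vertex 1.543 0.983 -0.978
vertex 1.306 1.351 -0.682
vertex -0.081 -0.217 -0.315
endloop
endfacet

endsolid


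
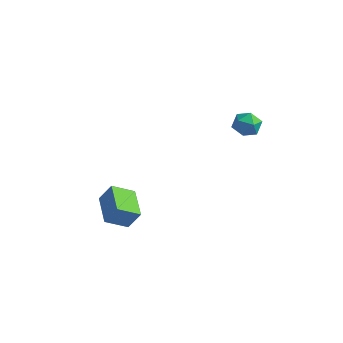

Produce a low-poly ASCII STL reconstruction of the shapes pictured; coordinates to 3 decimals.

solid 
facet normal -0.459 -0.262 -0.849
outer loop
vertex 0.325 -4.16 -4.243
vertex -0.911 -2.807 -3.993
vertex 1.151 -3.273 -4.963
endloop
endfacet
facet normal 0.668 -0.732 -0.135
outer loop
vertex 1.711 -2.953 -3.927
vertex 0.325 -4.16 -4.243
vertex 1.151 -3.273 -4.963
endloop
endfacet
facet normal -0.459 -0.262 -0.849
outer loop
vertex 1.151 -3.273 -4.963
vertex -0.911 -2.807 -3.993
vertex -0.085 -1.92 -4.713
endloop
endfacet
facet normal 0.586 0.629 -0.511
outer loop
vertex -0.085 -1.92 -4.713
vertex 1.711 -2.953 -3.927
vertex 1.151 -3.273 -4.963
endloop
endfacet
facet normal -0.586 -0.629 0.511
outer loop
vertex 0.325 -4.16 -4.243
vertex -0.351 -2.487 -2.957
vertex -0.911 -2.807 -3.993
endloop
endfacet
facet normal 0.668 -0.732 -0.135
outer loop
vertex 0.885 -3.84 -3.207
vertex 0.325 -4.16 -4.243
vertex 1.711 -2.953 -3.927
endloop
endfacet
facet normal -0.586 -0.629 0.511
outer loop
vertex 0.885 -3.84 -3.207
vertex -0.351 -2.487 -2.957
vertex 0.325 -4.16 -4.243
endloop
endfacet
facet normal -0.668 0.732 0.135
outer loop
vertex -0.911 -2.807 -3.993
vertex -0.351 -2.487 -2.957
vertex -0.085 -1.92 -4.713
endloop
endfacet
facet normal 0.586 0.629 -0.511
outer loop
vertex 0.475 -1.6 -3.677
vertex 1.711 -2.953 -3.927
vertex -0.085 -1.92 -4.713
endloop
endfacet
facet normal -0.668 0.732 0.135
outer loop
vertex -0.085 -1.92 -4.713
vertex -0.351 -2.487 -2.957
vertex 0.475 -1.6 -3.677
endloop
endfacet
facet normal 0.459 0.262 0.849
outer loop
vertex 0.475 -1.6 -3.677
vertex 0.885 -3.84 -3.207
vertex 1.711 -2.953 -3.927
endloop
endfacet
facet normal 0.459 0.262 0.849
outer loop
vertex -0.351 -2.487 -2.957
vertex 0.885 -3.84 -3.207
vertex 0.475 -1.6 -3.677
endloop
endfacet
facet normal -0.741 0.669 0.058
outer loop
vertex 3.379 3.905 -0.863
vertex 3.281 3.725 -0.037
vertex 3.818 4.341 -0.277
endloop
endfacet
facet normal -0.266 0.858 -0.439
outer loop
vertex 3.379 3.905 -0.863
vertex 3.818 4.341 -0.277
vertex 4.2 4.091 -0.996
endloop
endfacet
facet normal -0.224 0.331 -0.917
outer loop
vertex 3.379 3.905 -0.863
vertex 4.2 4.091 -0.996
vertex 3.899 3.321 -1.201
endloop
endfacet
facet normal -0.673 -0.185 -0.716
outer loop
vertex 3.379 3.905 -0.863
vertex 3.899 3.321 -1.201
vertex 3.331 3.094 -0.608
endloop
endfacet
facet normal -0.993 0.023 -0.113
outer loop
vertex 3.379 3.905 -0.863
vertex 3.331 3.094 -0.608
vertex 3.281 3.725 -0.037
endloop
endfacet
facet normal 0.371 0.921 -0.123
outer loop
vertex 4.2 4.091 -0.996
vertex 3.818 4.341 -0.277
vertex 4.609 4.026 -0.252
endloop
endfacet
facet normal -0.399 0.613 0.682
outer loop
vertex 3.818 4.341 -0.277
vertex 3.281 3.725 -0.037
vertex 4.041 3.799 0.341
endloop
endfacet
facet normal -0.806 -0.431 0.406
outer loop
vertex 3.281 3.725 -0.037
vertex 3.331 3.094 -0.608
vertex 3.74 3.029 0.136
endloop
endfacet
facet normal -0.288 -0.769 -0.570
outer loop
vertex 3.331 3.094 -0.608
vertex 3.899 3.321 -1.201
vertex 4.122 2.779 -0.583
endloop
endfacet
facet normal 0.439 0.067 -0.896
outer loop
vertex 3.899 3.321 -1.201
vertex 4.2 4.091 -0.996
vertex 4.659 3.395 -0.823
endloop
endfacet
facet normal 0.673 0.185 0.716
outer loop
vertex 4.561 3.215 0.003
vertex 4.609 4.026 -0.252
vertex 4.041 3.799 0.341
endloop
endfacet
facet normal 0.224 -0.331 0.917
outer loop
vertex 4.561 3.215 0.003
vertex 4.041 3.799 0.341
vertex 3.74 3.029 0.136
endloop
endfacet
facet normal 0.266 -0.858 0.439
outer loop
vertex 4.561 3.215 0.003
vertex 3.74 3.029 0.136
vertex 4.122 2.779 -0.583
endloop
endfacet
facet normal 0.741 -0.669 -0.058
outer loop
vertex 4.561 3.215 0.003
vertex 4.122 2.779 -0.583
vertex 4.659 3.395 -0.823
endloop
endfacet
facet normal 0.993 -0.023 0.113
outer loop
vertex 4.561 3.215 0.003
vertex 4.659 3.395 -0.823
vertex 4.609 4.026 -0.252
endloop
endfacet
facet normal 0.288 0.769 0.570
outer loop
vertex 4.041 3.799 0.341
vertex 4.609 4.026 -0.252
vertex 3.818 4.341 -0.277
endloop
endfacet
facet normal -0.439 -0.067 0.896
outer loop
vertex 3.74 3.029 0.136
vertex 4.041 3.799 0.341
vertex 3.281 3.725 -0.037
endloop
endfacet
facet normal -0.371 -0.921 0.123
outer loop
vertex 4.122 2.779 -0.583
vertex 3.74 3.029 0.136
vertex 3.331 3.094 -0.608
endloop
endfacet
facet normal 0.399 -0.613 -0.682
outer loop
vertex 4.659 3.395 -0.823
vertex 4.122 2.779 -0.583
vertex 3.899 3.321 -1.201
endloop
endfacet
facet normal 0.806 0.431 -0.406
outer loop
vertex 4.609 4.026 -0.252
vertex 4.659 3.395 -0.823
vertex 4.2 4.091 -0.996
endloop
endfacet

endsolid


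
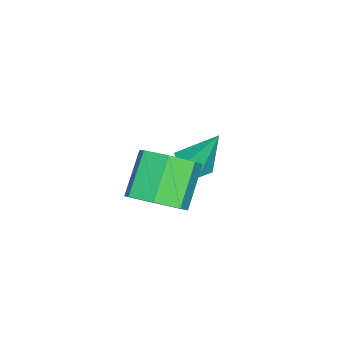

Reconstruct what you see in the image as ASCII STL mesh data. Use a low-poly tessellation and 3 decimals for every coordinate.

solid 
facet normal 0.705 -0.019 -0.709
outer loop
vertex 2.547 -2.057 0.361
vertex 2.122 -1.553 -0.075
vertex 2.673 -1.392 0.468
endloop
endfacet
facet normal 0.685 -0.240 0.688
outer loop
vertex 2.547 -2.057 0.361
vertex 2.673 -1.392 0.468
vertex 1.602 -2.031 1.311
endloop
endfacet
facet normal 0.685 -0.240 0.688
outer loop
vertex 1.602 -2.031 1.311
vertex 2.673 -1.392 0.468
vertex 1.728 -1.366 1.418
endloop
endfacet
facet normal -0.705 0.020 0.709
outer loop
vertex 1.602 -2.031 1.311
vertex 1.728 -1.366 1.418
vertex 1.178 -1.527 0.875
endloop
endfacet
facet normal 0.705 -0.018 -0.709
outer loop
vertex 2.673 -1.392 0.468
vertex 2.122 -1.553 -0.075
vertex 2.384 -0.848 0.167
endloop
endfacet
facet normal 0.571 0.608 0.551
outer loop
vertex 2.673 -1.392 0.468
vertex 2.384 -0.848 0.167
vertex 1.728 -1.366 1.418
endloop
endfacet
facet normal 0.572 0.608 0.551
outer loop
vertex 1.728 -1.366 1.418
vertex 2.384 -0.848 0.167
vertex 1.44 -0.822 1.117
endloop
endfacet
facet normal -0.705 0.019 0.709
outer loop
vertex 1.728 -1.366 1.418
vertex 1.44 -0.822 1.117
vertex 1.178 -1.527 0.875
endloop
endfacet
facet normal 0.706 -0.019 -0.708
outer loop
vertex 2.384 -0.848 0.167
vertex 2.122 -1.553 -0.075
vertex 1.899 -0.835 -0.317
endloop
endfacet
facet normal 0.027 1.000 -0.000
outer loop
vertex 2.384 -0.848 0.167
vertex 1.899 -0.835 -0.317
vertex 1.44 -0.822 1.117
endloop
endfacet
facet normal 0.027 1.000 -0.000
outer loop
vertex 1.44 -0.822 1.117
vertex 1.899 -0.835 -0.317
vertex 0.954 -0.809 0.633
endloop
endfacet
facet normal -0.705 0.019 0.709
outer loop
vertex 1.44 -0.822 1.117
vertex 0.954 -0.809 0.633
vertex 1.178 -1.527 0.875
endloop
endfacet
facet normal 0.705 -0.020 -0.709
outer loop
vertex 1.899 -0.835 -0.317
vertex 2.122 -1.553 -0.075
vertex 1.581 -1.362 -0.618
endloop
endfacet
facet normal -0.537 0.639 -0.551
outer loop
vertex 1.899 -0.835 -0.317
vertex 1.581 -1.362 -0.618
vertex 0.954 -0.809 0.633
endloop
endfacet
facet normal -0.538 0.637 -0.551
outer loop
vertex 0.954 -0.809 0.633
vertex 1.581 -1.362 -0.618
vertex 0.637 -1.337 0.332
endloop
endfacet
facet normal -0.705 0.019 0.709
outer loop
vertex 0.954 -0.809 0.633
vertex 0.637 -1.337 0.332
vertex 1.178 -1.527 0.875
endloop
endfacet
facet normal 0.705 -0.018 -0.709
outer loop
vertex 1.581 -1.362 -0.618
vertex 2.122 -1.553 -0.075
vertex 1.671 -2.033 -0.511
endloop
endfacet
facet normal -0.697 -0.203 -0.687
outer loop
vertex 1.581 -1.362 -0.618
vertex 1.671 -2.033 -0.511
vertex 0.637 -1.337 0.332
endloop
endfacet
facet normal -0.697 -0.204 -0.687
outer loop
vertex 0.637 -1.337 0.332
vertex 1.671 -2.033 -0.511
vertex 0.727 -2.008 0.44
endloop
endfacet
facet normal -0.705 0.020 0.709
outer loop
vertex 0.637 -1.337 0.332
vertex 0.727 -2.008 0.44
vertex 1.178 -1.527 0.875
endloop
endfacet
facet normal 0.705 -0.019 -0.709
outer loop
vertex 1.671 -2.033 -0.511
vertex 2.122 -1.553 -0.075
vertex 2.101 -2.343 -0.075
endloop
endfacet
facet normal -0.332 -0.892 -0.306
outer loop
vertex 1.671 -2.033 -0.511
vertex 2.101 -2.343 -0.075
vertex 0.727 -2.008 0.44
endloop
endfacet
facet normal -0.332 -0.892 -0.306
outer loop
vertex 0.727 -2.008 0.44
vertex 2.101 -2.343 -0.075
vertex 1.156 -2.317 0.875
endloop
endfacet
facet normal -0.705 0.020 0.709
outer loop
vertex 0.727 -2.008 0.44
vertex 1.156 -2.317 0.875
vertex 1.178 -1.527 0.875
endloop
endfacet
facet normal 0.705 -0.019 -0.709
outer loop
vertex 2.101 -2.343 -0.075
vertex 2.122 -1.553 -0.075
vertex 2.547 -2.057 0.361
endloop
endfacet
facet normal 0.283 -0.909 0.307
outer loop
vertex 2.101 -2.343 -0.075
vertex 2.547 -2.057 0.361
vertex 1.156 -2.317 0.875
endloop
endfacet
facet normal 0.283 -0.909 0.307
outer loop
vertex 1.156 -2.317 0.875
vertex 2.547 -2.057 0.361
vertex 1.602 -2.031 1.311
endloop
endfacet
facet normal -0.705 0.020 0.709
outer loop
vertex 1.156 -2.317 0.875
vertex 1.602 -2.031 1.311
vertex 1.178 -1.527 0.875
endloop
endfacet
facet normal 0.061 -0.474 -0.879
outer loop
vertex -0.336 -1.867 -0.866
vertex -0.839 -1.667 -1.009
vertex -0.377 -1.377 -1.133
endloop
endfacet
facet normal 0.915 0.249 0.317
outer loop
vertex -0.336 -1.867 -0.866
vertex -0.377 -1.377 -1.133
vertex -0.921 -1.033 0.169
endloop
endfacet
facet normal 0.061 -0.474 -0.879
outer loop
vertex -0.377 -1.377 -1.133
vertex -0.839 -1.667 -1.009
vertex -0.88 -1.177 -1.276
endloop
endfacet
facet normal 0.388 0.918 -0.080
outer loop
vertex -0.377 -1.377 -1.133
vertex -0.88 -1.177 -1.276
vertex -0.921 -1.033 0.169
endloop
endfacet
facet normal 0.061 -0.474 -0.879
outer loop
vertex -0.88 -1.177 -1.276
vertex -0.839 -1.667 -1.009
vertex -1.342 -1.468 -1.151
endloop
endfacet
facet normal -0.549 0.830 -0.098
outer loop
vertex -0.88 -1.177 -1.276
vertex -1.342 -1.468 -1.151
vertex -0.921 -1.033 0.169
endloop
endfacet
facet normal 0.061 -0.474 -0.879
outer loop
vertex -1.342 -1.468 -1.151
vertex -0.839 -1.667 -1.009
vertex -1.301 -1.958 -0.884
endloop
endfacet
facet normal -0.957 0.073 0.281
outer loop
vertex -1.342 -1.468 -1.151
vertex -1.301 -1.958 -0.884
vertex -0.921 -1.033 0.169
endloop
endfacet
facet normal 0.061 -0.474 -0.878
outer loop
vertex -1.301 -1.958 -0.884
vertex -0.839 -1.667 -1.009
vertex -0.798 -2.158 -0.741
endloop
endfacet
facet normal -0.430 -0.596 0.678
outer loop
vertex -1.301 -1.958 -0.884
vertex -0.798 -2.158 -0.741
vertex -0.921 -1.033 0.169
endloop
endfacet
facet normal 0.061 -0.474 -0.878
outer loop
vertex -0.798 -2.158 -0.741
vertex -0.839 -1.667 -1.009
vertex -0.336 -1.867 -0.866
endloop
endfacet
facet normal 0.508 -0.507 0.696
outer loop
vertex -0.798 -2.158 -0.741
vertex -0.336 -1.867 -0.866
vertex -0.921 -1.033 0.169
endloop
endfacet

endsolid


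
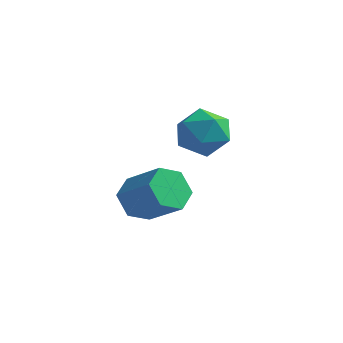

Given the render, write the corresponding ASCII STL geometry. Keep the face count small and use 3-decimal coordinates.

solid 
facet normal -0.791 0.158 -0.591
outer loop
vertex 0.489 2.874 -1.764
vertex -0.008 2.145 -1.294
vertex -0.069 3.086 -0.961
endloop
endfacet
facet normal 0.252 0.965 -0.080
outer loop
vertex 0.489 2.874 -1.764
vertex -0.069 3.086 -0.961
vertex 1.945 2.584 -0.677
endloop
endfacet
facet normal 0.252 0.965 -0.080
outer loop
vertex 1.945 2.584 -0.677
vertex -0.069 3.086 -0.961
vertex 1.387 2.796 0.126
endloop
endfacet
facet normal 0.791 -0.157 0.591
outer loop
vertex 1.945 2.584 -0.677
vertex 1.387 2.796 0.126
vertex 1.448 1.855 -0.206
endloop
endfacet
facet normal -0.791 0.158 -0.591
outer loop
vertex -0.069 3.086 -0.961
vertex -0.008 2.145 -1.294
vertex -0.565 2.357 -0.491
endloop
endfacet
facet normal -0.357 0.665 0.656
outer loop
vertex -0.069 3.086 -0.961
vertex -0.565 2.357 -0.491
vertex 1.387 2.796 0.126
endloop
endfacet
facet normal -0.357 0.665 0.656
outer loop
vertex 1.387 2.796 0.126
vertex -0.565 2.357 -0.491
vertex 0.891 2.067 0.596
endloop
endfacet
facet normal 0.791 -0.157 0.591
outer loop
vertex 1.387 2.796 0.126
vertex 0.891 2.067 0.596
vertex 1.448 1.855 -0.206
endloop
endfacet
facet normal -0.791 0.158 -0.591
outer loop
vertex -0.565 2.357 -0.491
vertex -0.008 2.145 -1.294
vertex -0.505 1.416 -0.823
endloop
endfacet
facet normal -0.608 -0.298 0.735
outer loop
vertex -0.565 2.357 -0.491
vertex -0.505 1.416 -0.823
vertex 0.891 2.067 0.596
endloop
endfacet
facet normal -0.608 -0.298 0.735
outer loop
vertex 0.891 2.067 0.596
vertex -0.505 1.416 -0.823
vertex 0.951 1.126 0.264
endloop
endfacet
facet normal 0.791 -0.158 0.591
outer loop
vertex 0.891 2.067 0.596
vertex 0.951 1.126 0.264
vertex 1.448 1.855 -0.206
endloop
endfacet
facet normal -0.791 0.157 -0.591
outer loop
vertex -0.505 1.416 -0.823
vertex -0.008 2.145 -1.294
vertex 0.053 1.204 -1.626
endloop
endfacet
facet normal -0.252 -0.965 0.080
outer loop
vertex -0.505 1.416 -0.823
vertex 0.053 1.204 -1.626
vertex 0.951 1.126 0.264
endloop
endfacet
facet normal -0.252 -0.965 0.080
outer loop
vertex 0.951 1.126 0.264
vertex 0.053 1.204 -1.626
vertex 1.509 0.914 -0.539
endloop
endfacet
facet normal 0.791 -0.158 0.591
outer loop
vertex 0.951 1.126 0.264
vertex 1.509 0.914 -0.539
vertex 1.448 1.855 -0.206
endloop
endfacet
facet normal -0.791 0.157 -0.591
outer loop
vertex 0.053 1.204 -1.626
vertex -0.008 2.145 -1.294
vertex 0.549 1.933 -2.096
endloop
endfacet
facet normal 0.357 -0.665 -0.656
outer loop
vertex 0.053 1.204 -1.626
vertex 0.549 1.933 -2.096
vertex 1.509 0.914 -0.539
endloop
endfacet
facet normal 0.357 -0.665 -0.656
outer loop
vertex 1.509 0.914 -0.539
vertex 0.549 1.933 -2.096
vertex 2.005 1.643 -1.009
endloop
endfacet
facet normal 0.791 -0.158 0.591
outer loop
vertex 1.509 0.914 -0.539
vertex 2.005 1.643 -1.009
vertex 1.448 1.855 -0.206
endloop
endfacet
facet normal -0.791 0.158 -0.591
outer loop
vertex 0.549 1.933 -2.096
vertex -0.008 2.145 -1.294
vertex 0.489 2.874 -1.764
endloop
endfacet
facet normal 0.608 0.298 -0.735
outer loop
vertex 0.549 1.933 -2.096
vertex 0.489 2.874 -1.764
vertex 2.005 1.643 -1.009
endloop
endfacet
facet normal 0.608 0.298 -0.735
outer loop
vertex 2.005 1.643 -1.009
vertex 0.489 2.874 -1.764
vertex 1.945 2.584 -0.677
endloop
endfacet
facet normal 0.791 -0.158 0.591
outer loop
vertex 2.005 1.643 -1.009
vertex 1.945 2.584 -0.677
vertex 1.448 1.855 -0.206
endloop
endfacet
facet normal -0.740 -0.045 0.671
outer loop
vertex 1.621 2.017 2.996
vertex 2.193 1.257 3.576
vertex 2.326 2.342 3.795
endloop
endfacet
facet normal -0.704 0.604 0.375
outer loop
vertex 1.621 2.017 2.996
vertex 2.326 2.342 3.795
vertex 2.286 2.896 2.829
endloop
endfacet
facet normal -0.782 0.529 -0.329
outer loop
vertex 1.621 2.017 2.996
vertex 2.286 2.896 2.829
vertex 2.128 2.154 2.012
endloop
endfacet
facet normal -0.867 -0.165 -0.470
outer loop
vertex 1.621 2.017 2.996
vertex 2.128 2.154 2.012
vertex 2.071 1.141 2.474
endloop
endfacet
facet normal -0.841 -0.520 0.148
outer loop
vertex 1.621 2.017 2.996
vertex 2.071 1.141 2.474
vertex 2.193 1.257 3.576
endloop
endfacet
facet normal -0.051 0.865 0.498
outer loop
vertex 2.286 2.896 2.829
vertex 2.326 2.342 3.795
vertex 3.269 2.679 3.306
endloop
endfacet
facet normal -0.110 -0.184 0.977
outer loop
vertex 2.326 2.342 3.795
vertex 2.193 1.257 3.576
vertex 3.212 1.666 3.768
endloop
endfacet
facet normal -0.274 -0.953 0.131
outer loop
vertex 2.193 1.257 3.576
vertex 2.071 1.141 2.474
vertex 3.054 0.924 2.951
endloop
endfacet
facet normal -0.316 -0.379 -0.870
outer loop
vertex 2.071 1.141 2.474
vertex 2.128 2.154 2.012
vertex 3.014 1.478 1.985
endloop
endfacet
facet normal -0.178 0.745 -0.642
outer loop
vertex 2.128 2.154 2.012
vertex 2.286 2.896 2.829
vertex 3.147 2.563 2.204
endloop
endfacet
facet normal 0.867 0.165 0.470
outer loop
vertex 3.719 1.803 2.784
vertex 3.269 2.679 3.306
vertex 3.212 1.666 3.768
endloop
endfacet
facet normal 0.782 -0.529 0.329
outer loop
vertex 3.719 1.803 2.784
vertex 3.212 1.666 3.768
vertex 3.054 0.924 2.951
endloop
endfacet
facet normal 0.704 -0.604 -0.375
outer loop
vertex 3.719 1.803 2.784
vertex 3.054 0.924 2.951
vertex 3.014 1.478 1.985
endloop
endfacet
facet normal 0.740 0.045 -0.671
outer loop
vertex 3.719 1.803 2.784
vertex 3.014 1.478 1.985
vertex 3.147 2.563 2.204
endloop
endfacet
facet normal 0.841 0.520 -0.148
outer loop
vertex 3.719 1.803 2.784
vertex 3.147 2.563 2.204
vertex 3.269 2.679 3.306
endloop
endfacet
facet normal 0.316 0.379 0.870
outer loop
vertex 3.212 1.666 3.768
vertex 3.269 2.679 3.306
vertex 2.326 2.342 3.795
endloop
endfacet
facet normal 0.178 -0.745 0.642
outer loop
vertex 3.054 0.924 2.951
vertex 3.212 1.666 3.768
vertex 2.193 1.257 3.576
endloop
endfacet
facet normal 0.051 -0.865 -0.498
outer loop
vertex 3.014 1.478 1.985
vertex 3.054 0.924 2.951
vertex 2.071 1.141 2.474
endloop
endfacet
facet normal 0.110 0.184 -0.977
outer loop
vertex 3.147 2.563 2.204
vertex 3.014 1.478 1.985
vertex 2.128 2.154 2.012
endloop
endfacet
facet normal 0.274 0.953 -0.131
outer loop
vertex 3.269 2.679 3.306
vertex 3.147 2.563 2.204
vertex 2.286 2.896 2.829
endloop
endfacet

endsolid


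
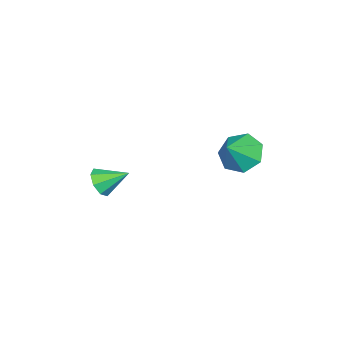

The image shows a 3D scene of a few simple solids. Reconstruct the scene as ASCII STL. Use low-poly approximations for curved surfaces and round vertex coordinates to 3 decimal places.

solid 
facet normal 0.259 -0.825 -0.502
outer loop
vertex -1.225 -1.93 0.173
vertex -1.929 -1.978 -0.111
vertex -1.283 -1.642 -0.33
endloop
endfacet
facet normal 0.743 0.614 0.266
outer loop
vertex -1.225 -1.93 0.173
vertex -1.283 -1.642 -0.33
vertex -2.291 -0.822 0.591
endloop
endfacet
facet normal 0.259 -0.825 -0.502
outer loop
vertex -1.283 -1.642 -0.33
vertex -1.929 -1.978 -0.111
vertex -1.718 -1.551 -0.704
endloop
endfacet
facet normal 0.429 0.855 -0.291
outer loop
vertex -1.283 -1.642 -0.33
vertex -1.718 -1.551 -0.704
vertex -2.291 -0.822 0.591
endloop
endfacet
facet normal 0.259 -0.825 -0.502
outer loop
vertex -1.718 -1.551 -0.704
vertex -1.929 -1.978 -0.111
vertex -2.277 -1.71 -0.731
endloop
endfacet
facet normal -0.204 0.812 -0.547
outer loop
vertex -1.718 -1.551 -0.704
vertex -2.277 -1.71 -0.731
vertex -2.291 -0.822 0.591
endloop
endfacet
facet normal 0.259 -0.825 -0.502
outer loop
vertex -2.277 -1.71 -0.731
vertex -1.929 -1.978 -0.111
vertex -2.632 -2.026 -0.395
endloop
endfacet
facet normal -0.786 0.510 -0.351
outer loop
vertex -2.277 -1.71 -0.731
vertex -2.632 -2.026 -0.395
vertex -2.291 -0.822 0.591
endloop
endfacet
facet normal 0.259 -0.826 -0.501
outer loop
vertex -2.632 -2.026 -0.395
vertex -1.929 -1.978 -0.111
vertex -2.575 -2.313 0.107
endloop
endfacet
facet normal -0.975 0.126 0.183
outer loop
vertex -2.632 -2.026 -0.395
vertex -2.575 -2.313 0.107
vertex -2.291 -0.822 0.591
endloop
endfacet
facet normal 0.258 -0.825 -0.502
outer loop
vertex -2.575 -2.313 0.107
vertex -1.929 -1.978 -0.111
vertex -2.139 -2.404 0.481
endloop
endfacet
facet normal -0.660 -0.115 0.742
outer loop
vertex -2.575 -2.313 0.107
vertex -2.139 -2.404 0.481
vertex -2.291 -0.822 0.591
endloop
endfacet
facet normal 0.260 -0.825 -0.502
outer loop
vertex -2.139 -2.404 0.481
vertex -1.929 -1.978 -0.111
vertex -1.58 -2.245 0.509
endloop
endfacet
facet normal -0.029 -0.072 0.997
outer loop
vertex -2.139 -2.404 0.481
vertex -1.58 -2.245 0.509
vertex -2.291 -0.822 0.591
endloop
endfacet
facet normal 0.258 -0.826 -0.501
outer loop
vertex -1.58 -2.245 0.509
vertex -1.929 -1.978 -0.111
vertex -1.225 -1.93 0.173
endloop
endfacet
facet normal 0.553 0.230 0.801
outer loop
vertex -1.58 -2.245 0.509
vertex -1.225 -1.93 0.173
vertex -2.291 -0.822 0.591
endloop
endfacet
facet normal -0.751 0.121 -0.649
outer loop
vertex -3.348 3.011 1.368
vertex -3.91 3.465 2.103
vertex -3.26 3.898 1.431
endloop
endfacet
facet normal 0.958 -0.075 -0.276
outer loop
vertex -3.348 3.011 1.368
vertex -3.26 3.898 1.431
vertex -2.85 3.295 3.017
endloop
endfacet
facet normal -0.751 0.121 -0.649
outer loop
vertex -3.26 3.898 1.431
vertex -3.91 3.465 2.103
vertex -3.661 4.459 2.0
endloop
endfacet
facet normal 0.817 0.576 0.008
outer loop
vertex -3.26 3.898 1.431
vertex -3.661 4.459 2.0
vertex -2.85 3.295 3.017
endloop
endfacet
facet normal -0.751 0.121 -0.649
outer loop
vertex -3.661 4.459 2.0
vertex -3.91 3.465 2.103
vertex -4.249 4.272 2.646
endloop
endfacet
facet normal 0.373 0.744 0.555
outer loop
vertex -3.661 4.459 2.0
vertex -4.249 4.272 2.646
vertex -2.85 3.295 3.017
endloop
endfacet
facet normal -0.751 0.121 -0.649
outer loop
vertex -4.249 4.272 2.646
vertex -3.91 3.465 2.103
vertex -4.582 3.477 2.883
endloop
endfacet
facet normal -0.042 0.302 0.953
outer loop
vertex -4.249 4.272 2.646
vertex -4.582 3.477 2.883
vertex -2.85 3.295 3.017
endloop
endfacet
facet normal -0.751 0.121 -0.649
outer loop
vertex -4.582 3.477 2.883
vertex -3.91 3.465 2.103
vertex -4.408 2.673 2.532
endloop
endfacet
facet normal -0.114 -0.418 0.901
outer loop
vertex -4.582 3.477 2.883
vertex -4.408 2.673 2.532
vertex -2.85 3.295 3.017
endloop
endfacet
facet normal -0.751 0.121 -0.649
outer loop
vertex -4.408 2.673 2.532
vertex -3.91 3.465 2.103
vertex -3.859 2.466 1.858
endloop
endfacet
facet normal 0.211 -0.873 0.440
outer loop
vertex -4.408 2.673 2.532
vertex -3.859 2.466 1.858
vertex -2.85 3.295 3.017
endloop
endfacet
facet normal -0.751 0.121 -0.649
outer loop
vertex -3.859 2.466 1.858
vertex -3.91 3.465 2.103
vertex -3.348 3.011 1.368
endloop
endfacet
facet normal 0.688 -0.721 -0.084
outer loop
vertex -3.859 2.466 1.858
vertex -3.348 3.011 1.368
vertex -2.85 3.295 3.017
endloop
endfacet

endsolid


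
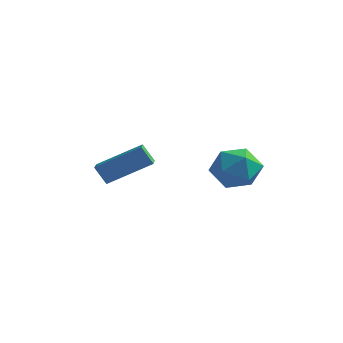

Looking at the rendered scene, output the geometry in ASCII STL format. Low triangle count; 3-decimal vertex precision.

solid 
facet normal -0.512 -0.125 0.850
outer loop
vertex 0.458 -1.172 3.854
vertex -0.091 -0.3 3.651
vertex -0.925 -2.276 2.859
endloop
endfacet
facet normal 0.523 -0.830 0.193
outer loop
vertex -0.449 -2.16 2.069
vertex 0.458 -1.172 3.854
vertex -0.925 -2.276 2.859
endloop
endfacet
facet normal -0.512 -0.125 0.850
outer loop
vertex -0.925 -2.276 2.859
vertex -0.091 -0.3 3.651
vertex -1.474 -1.404 2.656
endloop
endfacet
facet normal -0.681 -0.543 -0.490
outer loop
vertex -1.474 -1.404 2.656
vertex -0.449 -2.16 2.069
vertex -0.925 -2.276 2.859
endloop
endfacet
facet normal 0.681 0.543 0.490
outer loop
vertex 0.458 -1.172 3.854
vertex 0.385 -0.184 2.861
vertex -0.091 -0.3 3.651
endloop
endfacet
facet normal 0.523 -0.830 0.193
outer loop
vertex 0.934 -1.056 3.064
vertex 0.458 -1.172 3.854
vertex -0.449 -2.16 2.069
endloop
endfacet
facet normal 0.681 0.543 0.490
outer loop
vertex 0.934 -1.056 3.064
vertex 0.385 -0.184 2.861
vertex 0.458 -1.172 3.854
endloop
endfacet
facet normal -0.523 0.830 -0.193
outer loop
vertex -0.091 -0.3 3.651
vertex 0.385 -0.184 2.861
vertex -1.474 -1.404 2.656
endloop
endfacet
facet normal -0.681 -0.543 -0.490
outer loop
vertex -0.998 -1.288 1.866
vertex -0.449 -2.16 2.069
vertex -1.474 -1.404 2.656
endloop
endfacet
facet normal -0.523 0.830 -0.193
outer loop
vertex -1.474 -1.404 2.656
vertex 0.385 -0.184 2.861
vertex -0.998 -1.288 1.866
endloop
endfacet
facet normal 0.512 0.125 -0.850
outer loop
vertex -0.998 -1.288 1.866
vertex 0.934 -1.056 3.064
vertex -0.449 -2.16 2.069
endloop
endfacet
facet normal 0.512 0.125 -0.850
outer loop
vertex 0.385 -0.184 2.861
vertex 0.934 -1.056 3.064
vertex -0.998 -1.288 1.866
endloop
endfacet
facet normal -0.898 -0.155 0.412
outer loop
vertex 3.079 0.474 3.423
vertex 3.056 -0.522 2.997
vertex 3.48 -0.363 3.981
endloop
endfacet
facet normal -0.510 0.294 0.808
outer loop
vertex 3.079 0.474 3.423
vertex 3.48 -0.363 3.981
vertex 4.008 0.582 3.97
endloop
endfacet
facet normal -0.335 0.853 0.400
outer loop
vertex 3.079 0.474 3.423
vertex 4.008 0.582 3.97
vertex 3.91 1.008 2.979
endloop
endfacet
facet normal -0.614 0.749 -0.248
outer loop
vertex 3.079 0.474 3.423
vertex 3.91 1.008 2.979
vertex 3.321 0.326 2.378
endloop
endfacet
facet normal -0.963 0.125 -0.241
outer loop
vertex 3.079 0.474 3.423
vertex 3.321 0.326 2.378
vertex 3.056 -0.522 2.997
endloop
endfacet
facet normal 0.092 -0.040 0.995
outer loop
vertex 4.008 0.582 3.97
vertex 3.48 -0.363 3.981
vertex 4.559 -0.346 3.882
endloop
endfacet
facet normal -0.535 -0.767 0.354
outer loop
vertex 3.48 -0.363 3.981
vertex 3.056 -0.522 2.997
vertex 3.97 -1.028 3.281
endloop
endfacet
facet normal -0.639 -0.313 -0.702
outer loop
vertex 3.056 -0.522 2.997
vertex 3.321 0.326 2.378
vertex 3.872 -0.602 2.29
endloop
endfacet
facet normal -0.077 0.696 -0.714
outer loop
vertex 3.321 0.326 2.378
vertex 3.91 1.008 2.979
vertex 4.4 0.343 2.279
endloop
endfacet
facet normal 0.375 0.865 0.335
outer loop
vertex 3.91 1.008 2.979
vertex 4.008 0.582 3.97
vertex 4.824 0.502 3.263
endloop
endfacet
facet normal 0.614 -0.749 0.248
outer loop
vertex 4.801 -0.494 2.837
vertex 4.559 -0.346 3.882
vertex 3.97 -1.028 3.281
endloop
endfacet
facet normal 0.335 -0.853 -0.400
outer loop
vertex 4.801 -0.494 2.837
vertex 3.97 -1.028 3.281
vertex 3.872 -0.602 2.29
endloop
endfacet
facet normal 0.510 -0.294 -0.808
outer loop
vertex 4.801 -0.494 2.837
vertex 3.872 -0.602 2.29
vertex 4.4 0.343 2.279
endloop
endfacet
facet normal 0.898 0.155 -0.412
outer loop
vertex 4.801 -0.494 2.837
vertex 4.4 0.343 2.279
vertex 4.824 0.502 3.263
endloop
endfacet
facet normal 0.963 -0.125 0.241
outer loop
vertex 4.801 -0.494 2.837
vertex 4.824 0.502 3.263
vertex 4.559 -0.346 3.882
endloop
endfacet
facet normal 0.077 -0.696 0.714
outer loop
vertex 3.97 -1.028 3.281
vertex 4.559 -0.346 3.882
vertex 3.48 -0.363 3.981
endloop
endfacet
facet normal -0.375 -0.865 -0.335
outer loop
vertex 3.872 -0.602 2.29
vertex 3.97 -1.028 3.281
vertex 3.056 -0.522 2.997
endloop
endfacet
facet normal -0.092 0.040 -0.995
outer loop
vertex 4.4 0.343 2.279
vertex 3.872 -0.602 2.29
vertex 3.321 0.326 2.378
endloop
endfacet
facet normal 0.535 0.767 -0.354
outer loop
vertex 4.824 0.502 3.263
vertex 4.4 0.343 2.279
vertex 3.91 1.008 2.979
endloop
endfacet
facet normal 0.639 0.313 0.702
outer loop
vertex 4.559 -0.346 3.882
vertex 4.824 0.502 3.263
vertex 4.008 0.582 3.97
endloop
endfacet

endsolid


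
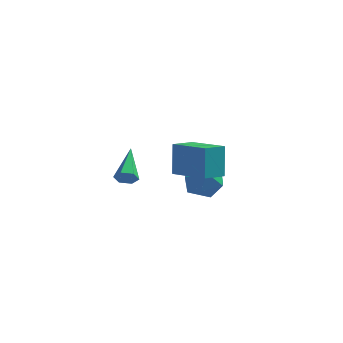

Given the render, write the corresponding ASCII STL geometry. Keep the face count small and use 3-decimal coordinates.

solid 
facet normal -0.553 0.797 -0.244
outer loop
vertex 0.655 2.362 -3.24
vertex -0.079 2.121 -2.364
vertex 0.841 2.815 -2.18
endloop
endfacet
facet normal 0.134 0.903 -0.409
outer loop
vertex 0.655 2.362 -3.24
vertex 0.841 2.815 -2.18
vertex 1.737 2.4 -2.803
endloop
endfacet
facet normal 0.334 0.387 -0.860
outer loop
vertex 0.655 2.362 -3.24
vertex 1.737 2.4 -2.803
vertex 1.37 1.45 -3.373
endloop
endfacet
facet normal -0.230 -0.038 -0.972
outer loop
vertex 0.655 2.362 -3.24
vertex 1.37 1.45 -3.373
vertex 0.248 1.277 -3.101
endloop
endfacet
facet normal -0.777 0.216 -0.592
outer loop
vertex 0.655 2.362 -3.24
vertex 0.248 1.277 -3.101
vertex -0.079 2.121 -2.364
endloop
endfacet
facet normal 0.517 0.835 0.188
outer loop
vertex 1.737 2.4 -2.803
vertex 0.841 2.815 -2.18
vertex 1.672 2.183 -1.659
endloop
endfacet
facet normal -0.592 0.664 0.457
outer loop
vertex 0.841 2.815 -2.18
vertex -0.079 2.121 -2.364
vertex 0.55 2.01 -1.387
endloop
endfacet
facet normal -0.955 -0.277 -0.107
outer loop
vertex -0.079 2.121 -2.364
vertex 0.248 1.277 -3.101
vertex 0.183 1.06 -1.957
endloop
endfacet
facet normal -0.069 -0.687 -0.723
outer loop
vertex 0.248 1.277 -3.101
vertex 1.37 1.45 -3.373
vertex 1.079 0.645 -2.58
endloop
endfacet
facet normal 0.841 -0.000 -0.541
outer loop
vertex 1.37 1.45 -3.373
vertex 1.737 2.4 -2.803
vertex 1.999 1.339 -2.396
endloop
endfacet
facet normal 0.230 0.038 0.972
outer loop
vertex 1.265 1.098 -1.52
vertex 1.672 2.183 -1.659
vertex 0.55 2.01 -1.387
endloop
endfacet
facet normal -0.334 -0.387 0.860
outer loop
vertex 1.265 1.098 -1.52
vertex 0.55 2.01 -1.387
vertex 0.183 1.06 -1.957
endloop
endfacet
facet normal -0.134 -0.903 0.409
outer loop
vertex 1.265 1.098 -1.52
vertex 0.183 1.06 -1.957
vertex 1.079 0.645 -2.58
endloop
endfacet
facet normal 0.553 -0.797 0.244
outer loop
vertex 1.265 1.098 -1.52
vertex 1.079 0.645 -2.58
vertex 1.999 1.339 -2.396
endloop
endfacet
facet normal 0.777 -0.216 0.592
outer loop
vertex 1.265 1.098 -1.52
vertex 1.999 1.339 -2.396
vertex 1.672 2.183 -1.659
endloop
endfacet
facet normal 0.069 0.687 0.723
outer loop
vertex 0.55 2.01 -1.387
vertex 1.672 2.183 -1.659
vertex 0.841 2.815 -2.18
endloop
endfacet
facet normal -0.841 0.000 0.541
outer loop
vertex 0.183 1.06 -1.957
vertex 0.55 2.01 -1.387
vertex -0.079 2.121 -2.364
endloop
endfacet
facet normal -0.517 -0.835 -0.188
outer loop
vertex 1.079 0.645 -2.58
vertex 0.183 1.06 -1.957
vertex 0.248 1.277 -3.101
endloop
endfacet
facet normal 0.592 -0.664 -0.457
outer loop
vertex 1.999 1.339 -2.396
vertex 1.079 0.645 -2.58
vertex 1.37 1.45 -3.373
endloop
endfacet
facet normal 0.955 0.277 0.107
outer loop
vertex 1.672 2.183 -1.659
vertex 1.999 1.339 -2.396
vertex 1.737 2.4 -2.803
endloop
endfacet
facet normal -0.857 0.456 -0.239
outer loop
vertex 0.894 -3.54 2.886
vertex 1.529 -2.509 2.576
vertex 1.037 -4.107 1.29
endloop
endfacet
facet normal -0.508 -0.825 0.248
outer loop
vertex 2.811 -5.051 1.784
vertex 0.894 -3.54 2.886
vertex 1.037 -4.107 1.29
endloop
endfacet
facet normal -0.858 0.456 -0.238
outer loop
vertex 1.037 -4.107 1.29
vertex 1.529 -2.509 2.576
vertex 1.671 -3.076 0.98
endloop
endfacet
facet normal 0.084 -0.334 -0.939
outer loop
vertex 1.671 -3.076 0.98
vertex 2.811 -5.051 1.784
vertex 1.037 -4.107 1.29
endloop
endfacet
facet normal -0.084 0.334 0.939
outer loop
vertex 0.894 -3.54 2.886
vertex 3.303 -3.453 3.07
vertex 1.529 -2.509 2.576
endloop
endfacet
facet normal -0.508 -0.825 0.248
outer loop
vertex 2.669 -4.484 3.38
vertex 0.894 -3.54 2.886
vertex 2.811 -5.051 1.784
endloop
endfacet
facet normal -0.084 0.334 0.939
outer loop
vertex 2.669 -4.484 3.38
vertex 3.303 -3.453 3.07
vertex 0.894 -3.54 2.886
endloop
endfacet
facet normal 0.508 0.825 -0.248
outer loop
vertex 1.529 -2.509 2.576
vertex 3.303 -3.453 3.07
vertex 1.671 -3.076 0.98
endloop
endfacet
facet normal 0.084 -0.334 -0.939
outer loop
vertex 3.446 -4.02 1.474
vertex 2.811 -5.051 1.784
vertex 1.671 -3.076 0.98
endloop
endfacet
facet normal 0.508 0.825 -0.248
outer loop
vertex 1.671 -3.076 0.98
vertex 3.303 -3.453 3.07
vertex 3.446 -4.02 1.474
endloop
endfacet
facet normal 0.857 -0.456 0.238
outer loop
vertex 3.446 -4.02 1.474
vertex 2.669 -4.484 3.38
vertex 2.811 -5.051 1.784
endloop
endfacet
facet normal 0.858 -0.456 0.239
outer loop
vertex 3.303 -3.453 3.07
vertex 2.669 -4.484 3.38
vertex 3.446 -4.02 1.474
endloop
endfacet
facet normal 0.166 -0.878 -0.449
outer loop
vertex -1.946 -0.715 -1.73
vertex -2.13 -1.012 -1.218
vertex -2.543 -0.866 -1.656
endloop
endfacet
facet normal -0.248 0.612 -0.751
outer loop
vertex -1.946 -0.715 -1.73
vertex -2.543 -0.866 -1.656
vertex -2.49 0.892 -0.242
endloop
endfacet
facet normal 0.166 -0.878 -0.449
outer loop
vertex -2.543 -0.866 -1.656
vertex -2.13 -1.012 -1.218
vertex -2.727 -1.163 -1.144
endloop
endfacet
facet normal -0.953 0.207 -0.222
outer loop
vertex -2.543 -0.866 -1.656
vertex -2.727 -1.163 -1.144
vertex -2.49 0.892 -0.242
endloop
endfacet
facet normal 0.166 -0.878 -0.449
outer loop
vertex -2.727 -1.163 -1.144
vertex -2.13 -1.012 -1.218
vertex -2.314 -1.309 -0.706
endloop
endfacet
facet normal -0.745 -0.194 0.638
outer loop
vertex -2.727 -1.163 -1.144
vertex -2.314 -1.309 -0.706
vertex -2.49 0.892 -0.242
endloop
endfacet
facet normal 0.166 -0.878 -0.450
outer loop
vertex -2.314 -1.309 -0.706
vertex -2.13 -1.012 -1.218
vertex -1.717 -1.159 -0.779
endloop
endfacet
facet normal 0.166 -0.191 0.967
outer loop
vertex -2.314 -1.309 -0.706
vertex -1.717 -1.159 -0.779
vertex -2.49 0.892 -0.242
endloop
endfacet
facet normal 0.166 -0.877 -0.450
outer loop
vertex -1.717 -1.159 -0.779
vertex -2.13 -1.012 -1.218
vertex -1.533 -0.861 -1.292
endloop
endfacet
facet normal 0.873 0.214 0.438
outer loop
vertex -1.717 -1.159 -0.779
vertex -1.533 -0.861 -1.292
vertex -2.49 0.892 -0.242
endloop
endfacet
facet normal 0.166 -0.878 -0.449
outer loop
vertex -1.533 -0.861 -1.292
vertex -2.13 -1.012 -1.218
vertex -1.946 -0.715 -1.73
endloop
endfacet
facet normal 0.665 0.616 -0.422
outer loop
vertex -1.533 -0.861 -1.292
vertex -1.946 -0.715 -1.73
vertex -2.49 0.892 -0.242
endloop
endfacet

endsolid
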